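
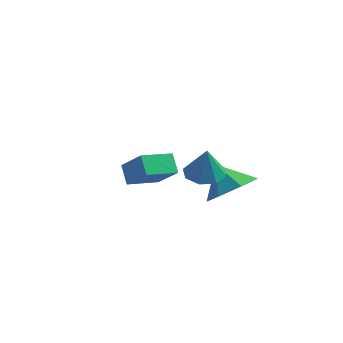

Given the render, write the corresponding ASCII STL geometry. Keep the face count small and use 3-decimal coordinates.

solid 
facet normal -0.097 0.096 -0.991
outer loop
vertex 3.915 -2.877 0.462
vertex 3.16 -2.931 0.531
vertex 3.661 -2.359 0.537
endloop
endfacet
facet normal 0.825 0.339 0.452
outer loop
vertex 3.915 -2.877 0.462
vertex 3.661 -2.359 0.537
vertex 3.28 -3.049 1.749
endloop
endfacet
facet normal -0.098 0.096 -0.990
outer loop
vertex 3.661 -2.359 0.537
vertex 3.16 -2.931 0.531
vertex 3.114 -2.176 0.609
endloop
endfacet
facet normal 0.330 0.772 0.543
outer loop
vertex 3.661 -2.359 0.537
vertex 3.114 -2.176 0.609
vertex 3.28 -3.049 1.749
endloop
endfacet
facet normal -0.097 0.096 -0.991
outer loop
vertex 3.114 -2.176 0.609
vertex 3.16 -2.931 0.531
vertex 2.593 -2.435 0.635
endloop
endfacet
facet normal -0.331 0.725 0.604
outer loop
vertex 3.114 -2.176 0.609
vertex 2.593 -2.435 0.635
vertex 3.28 -3.049 1.749
endloop
endfacet
facet normal -0.097 0.096 -0.991
outer loop
vertex 2.593 -2.435 0.635
vertex 3.16 -2.931 0.531
vertex 2.405 -2.985 0.6
endloop
endfacet
facet normal -0.769 0.225 0.598
outer loop
vertex 2.593 -2.435 0.635
vertex 2.405 -2.985 0.6
vertex 3.28 -3.049 1.749
endloop
endfacet
facet normal -0.097 0.096 -0.991
outer loop
vertex 2.405 -2.985 0.6
vertex 3.16 -2.931 0.531
vertex 2.659 -3.502 0.525
endloop
endfacet
facet normal -0.728 -0.435 0.530
outer loop
vertex 2.405 -2.985 0.6
vertex 2.659 -3.502 0.525
vertex 3.28 -3.049 1.749
endloop
endfacet
facet normal -0.098 0.096 -0.991
outer loop
vertex 2.659 -3.502 0.525
vertex 3.16 -2.931 0.531
vertex 3.207 -3.685 0.453
endloop
endfacet
facet normal -0.232 -0.868 0.439
outer loop
vertex 2.659 -3.502 0.525
vertex 3.207 -3.685 0.453
vertex 3.28 -3.049 1.749
endloop
endfacet
facet normal -0.098 0.096 -0.991
outer loop
vertex 3.207 -3.685 0.453
vertex 3.16 -2.931 0.531
vertex 3.727 -3.426 0.427
endloop
endfacet
facet normal 0.428 -0.821 0.379
outer loop
vertex 3.207 -3.685 0.453
vertex 3.727 -3.426 0.427
vertex 3.28 -3.049 1.749
endloop
endfacet
facet normal -0.097 0.097 -0.991
outer loop
vertex 3.727 -3.426 0.427
vertex 3.16 -2.931 0.531
vertex 3.915 -2.877 0.462
endloop
endfacet
facet normal 0.866 -0.321 0.384
outer loop
vertex 3.727 -3.426 0.427
vertex 3.915 -2.877 0.462
vertex 3.28 -3.049 1.749
endloop
endfacet
facet normal 0.618 -0.326 -0.716
outer loop
vertex 3.831 -0.653 -1.524
vertex 3.342 0.003 -2.244
vertex 4.197 0.215 -1.603
endloop
endfacet
facet normal 0.163 0.021 0.986
outer loop
vertex 3.831 -0.653 -1.524
vertex 4.197 0.215 -1.603
vertex 2.558 0.417 -1.336
endloop
endfacet
facet normal 0.618 -0.325 -0.716
outer loop
vertex 4.197 0.215 -1.603
vertex 3.342 0.003 -2.244
vertex 3.92 0.924 -2.164
endloop
endfacet
facet normal 0.199 0.655 0.729
outer loop
vertex 4.197 0.215 -1.603
vertex 3.92 0.924 -2.164
vertex 2.558 0.417 -1.336
endloop
endfacet
facet normal 0.619 -0.326 -0.715
outer loop
vertex 3.92 0.924 -2.164
vertex 3.342 0.003 -2.244
vertex 3.208 0.939 -2.787
endloop
endfacet
facet normal -0.200 0.947 0.251
outer loop
vertex 3.92 0.924 -2.164
vertex 3.208 0.939 -2.787
vertex 2.558 0.417 -1.336
endloop
endfacet
facet normal 0.618 -0.327 -0.715
outer loop
vertex 3.208 0.939 -2.787
vertex 3.342 0.003 -2.244
vertex 2.597 0.25 -3.0
endloop
endfacet
facet normal -0.732 0.676 -0.085
outer loop
vertex 3.208 0.939 -2.787
vertex 2.597 0.25 -3.0
vertex 2.558 0.417 -1.336
endloop
endfacet
facet normal 0.618 -0.326 -0.715
outer loop
vertex 2.597 0.25 -3.0
vertex 3.342 0.003 -2.244
vertex 2.547 -0.625 -2.645
endloop
endfacet
facet normal -0.999 0.046 -0.028
outer loop
vertex 2.597 0.25 -3.0
vertex 2.547 -0.625 -2.645
vertex 2.558 0.417 -1.336
endloop
endfacet
facet normal 0.618 -0.325 -0.716
outer loop
vertex 2.547 -0.625 -2.645
vertex 3.342 0.003 -2.244
vertex 3.096 -1.027 -1.988
endloop
endfacet
facet normal -0.798 -0.469 0.380
outer loop
vertex 2.547 -0.625 -2.645
vertex 3.096 -1.027 -1.988
vertex 2.558 0.417 -1.336
endloop
endfacet
facet normal 0.618 -0.325 -0.716
outer loop
vertex 3.096 -1.027 -1.988
vertex 3.342 0.003 -2.244
vertex 3.831 -0.653 -1.524
endloop
endfacet
facet normal -0.281 -0.480 0.831
outer loop
vertex 3.096 -1.027 -1.988
vertex 3.831 -0.653 -1.524
vertex 2.558 0.417 -1.336
endloop
endfacet
facet normal -0.438 0.606 0.664
outer loop
vertex -0.444 0.824 -1.725
vertex 0.442 1.86 -2.086
vertex -1.37 1.263 -2.737
endloop
endfacet
facet normal -0.628 -0.735 0.256
outer loop
vertex -0.962 0.7 -3.354
vertex -0.444 0.824 -1.725
vertex -1.37 1.263 -2.737
endloop
endfacet
facet normal -0.438 0.606 0.664
outer loop
vertex -1.37 1.263 -2.737
vertex 0.442 1.86 -2.086
vertex -0.484 2.299 -3.098
endloop
endfacet
facet normal -0.643 0.305 -0.703
outer loop
vertex -0.484 2.299 -3.098
vertex -0.962 0.7 -3.354
vertex -1.37 1.263 -2.737
endloop
endfacet
facet normal 0.643 -0.305 0.703
outer loop
vertex -0.444 0.824 -1.725
vertex 0.85 1.297 -2.703
vertex 0.442 1.86 -2.086
endloop
endfacet
facet normal -0.628 -0.735 0.256
outer loop
vertex -0.036 0.261 -2.342
vertex -0.444 0.824 -1.725
vertex -0.962 0.7 -3.354
endloop
endfacet
facet normal 0.643 -0.305 0.703
outer loop
vertex -0.036 0.261 -2.342
vertex 0.85 1.297 -2.703
vertex -0.444 0.824 -1.725
endloop
endfacet
facet normal 0.628 0.735 -0.256
outer loop
vertex 0.442 1.86 -2.086
vertex 0.85 1.297 -2.703
vertex -0.484 2.299 -3.098
endloop
endfacet
facet normal -0.643 0.305 -0.703
outer loop
vertex -0.076 1.736 -3.715
vertex -0.962 0.7 -3.354
vertex -0.484 2.299 -3.098
endloop
endfacet
facet normal 0.628 0.735 -0.256
outer loop
vertex -0.484 2.299 -3.098
vertex 0.85 1.297 -2.703
vertex -0.076 1.736 -3.715
endloop
endfacet
facet normal 0.438 -0.606 -0.664
outer loop
vertex -0.076 1.736 -3.715
vertex -0.036 0.261 -2.342
vertex -0.962 0.7 -3.354
endloop
endfacet
facet normal 0.438 -0.606 -0.664
outer loop
vertex 0.85 1.297 -2.703
vertex -0.036 0.261 -2.342
vertex -0.076 1.736 -3.715
endloop
endfacet

endsolid


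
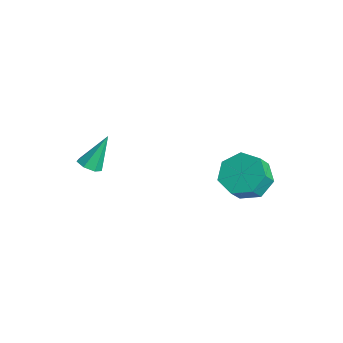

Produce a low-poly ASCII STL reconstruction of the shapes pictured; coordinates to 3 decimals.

solid 
facet normal -0.295 0.547 -0.784
outer loop
vertex 3.874 1.399 0.902
vertex 3.443 2.064 1.528
vertex 4.387 2.058 1.169
endloop
endfacet
facet normal 0.755 -0.368 -0.542
outer loop
vertex 3.874 1.399 0.902
vertex 4.387 2.058 1.169
vertex 4.169 0.852 1.685
endloop
endfacet
facet normal 0.756 -0.368 -0.541
outer loop
vertex 4.169 0.852 1.685
vertex 4.387 2.058 1.169
vertex 4.681 1.51 1.953
endloop
endfacet
facet normal 0.294 -0.548 0.783
outer loop
vertex 4.169 0.852 1.685
vertex 4.681 1.51 1.953
vertex 3.737 1.516 2.312
endloop
endfacet
facet normal -0.294 0.548 -0.783
outer loop
vertex 4.387 2.058 1.169
vertex 3.443 2.064 1.528
vertex 4.189 2.721 1.707
endloop
endfacet
facet normal 0.929 0.357 -0.099
outer loop
vertex 4.387 2.058 1.169
vertex 4.189 2.721 1.707
vertex 4.681 1.51 1.953
endloop
endfacet
facet normal 0.929 0.357 -0.099
outer loop
vertex 4.681 1.51 1.953
vertex 4.189 2.721 1.707
vertex 4.483 2.174 2.49
endloop
endfacet
facet normal 0.295 -0.546 0.784
outer loop
vertex 4.681 1.51 1.953
vertex 4.483 2.174 2.49
vertex 3.737 1.516 2.312
endloop
endfacet
facet normal -0.294 0.548 -0.783
outer loop
vertex 4.189 2.721 1.707
vertex 3.443 2.064 1.528
vertex 3.429 2.889 2.11
endloop
endfacet
facet normal 0.402 0.815 0.418
outer loop
vertex 4.189 2.721 1.707
vertex 3.429 2.889 2.11
vertex 4.483 2.174 2.49
endloop
endfacet
facet normal 0.402 0.815 0.418
outer loop
vertex 4.483 2.174 2.49
vertex 3.429 2.889 2.11
vertex 3.723 2.342 2.894
endloop
endfacet
facet normal 0.295 -0.547 0.783
outer loop
vertex 4.483 2.174 2.49
vertex 3.723 2.342 2.894
vertex 3.737 1.516 2.312
endloop
endfacet
facet normal -0.294 0.548 -0.783
outer loop
vertex 3.429 2.889 2.11
vertex 3.443 2.064 1.528
vertex 2.679 2.436 2.075
endloop
endfacet
facet normal -0.427 0.659 0.620
outer loop
vertex 3.429 2.889 2.11
vertex 2.679 2.436 2.075
vertex 3.723 2.342 2.894
endloop
endfacet
facet normal -0.428 0.657 0.620
outer loop
vertex 3.723 2.342 2.894
vertex 2.679 2.436 2.075
vertex 2.974 1.888 2.859
endloop
endfacet
facet normal 0.295 -0.547 0.783
outer loop
vertex 3.723 2.342 2.894
vertex 2.974 1.888 2.859
vertex 3.737 1.516 2.312
endloop
endfacet
facet normal -0.295 0.547 -0.784
outer loop
vertex 2.679 2.436 2.075
vertex 3.443 2.064 1.528
vertex 2.505 1.702 1.628
endloop
endfacet
facet normal -0.935 0.005 0.355
outer loop
vertex 2.679 2.436 2.075
vertex 2.505 1.702 1.628
vertex 2.974 1.888 2.859
endloop
endfacet
facet normal -0.935 0.007 0.355
outer loop
vertex 2.974 1.888 2.859
vertex 2.505 1.702 1.628
vertex 2.799 1.155 2.412
endloop
endfacet
facet normal 0.294 -0.548 0.783
outer loop
vertex 2.974 1.888 2.859
vertex 2.799 1.155 2.412
vertex 3.737 1.516 2.312
endloop
endfacet
facet normal -0.295 0.547 -0.783
outer loop
vertex 2.505 1.702 1.628
vertex 3.443 2.064 1.528
vertex 3.037 1.241 1.106
endloop
endfacet
facet normal -0.738 -0.651 -0.177
outer loop
vertex 2.505 1.702 1.628
vertex 3.037 1.241 1.106
vertex 2.799 1.155 2.412
endloop
endfacet
facet normal -0.738 -0.651 -0.177
outer loop
vertex 2.799 1.155 2.412
vertex 3.037 1.241 1.106
vertex 3.331 0.694 1.89
endloop
endfacet
facet normal 0.294 -0.547 0.783
outer loop
vertex 2.799 1.155 2.412
vertex 3.331 0.694 1.89
vertex 3.737 1.516 2.312
endloop
endfacet
facet normal -0.294 0.547 -0.784
outer loop
vertex 3.037 1.241 1.106
vertex 3.443 2.064 1.528
vertex 3.874 1.399 0.902
endloop
endfacet
facet normal 0.014 -0.818 -0.576
outer loop
vertex 3.037 1.241 1.106
vertex 3.874 1.399 0.902
vertex 3.331 0.694 1.89
endloop
endfacet
facet normal 0.013 -0.817 -0.576
outer loop
vertex 3.331 0.694 1.89
vertex 3.874 1.399 0.902
vertex 4.169 0.852 1.685
endloop
endfacet
facet normal 0.295 -0.548 0.783
outer loop
vertex 3.331 0.694 1.89
vertex 4.169 0.852 1.685
vertex 3.737 1.516 2.312
endloop
endfacet
facet normal 0.085 -0.549 -0.831
outer loop
vertex -1.006 -2.308 0.125
vertex -1.398 -2.682 0.332
vertex -1.486 -2.207 0.009
endloop
endfacet
facet normal 0.254 0.938 -0.237
outer loop
vertex -1.006 -2.308 0.125
vertex -1.486 -2.207 0.009
vertex -1.542 -1.758 1.728
endloop
endfacet
facet normal 0.084 -0.550 -0.831
outer loop
vertex -1.486 -2.207 0.009
vertex -1.398 -2.682 0.332
vertex -1.9 -2.464 0.137
endloop
endfacet
facet normal -0.563 0.795 -0.226
outer loop
vertex -1.486 -2.207 0.009
vertex -1.9 -2.464 0.137
vertex -1.542 -1.758 1.728
endloop
endfacet
facet normal 0.085 -0.549 -0.832
outer loop
vertex -1.9 -2.464 0.137
vertex -1.398 -2.682 0.332
vertex -1.936 -2.885 0.411
endloop
endfacet
facet normal -0.974 0.175 0.141
outer loop
vertex -1.9 -2.464 0.137
vertex -1.936 -2.885 0.411
vertex -1.542 -1.758 1.728
endloop
endfacet
facet normal 0.086 -0.550 -0.831
outer loop
vertex -1.936 -2.885 0.411
vertex -1.398 -2.682 0.332
vertex -1.567 -3.152 0.626
endloop
endfacet
facet normal -0.670 -0.453 0.588
outer loop
vertex -1.936 -2.885 0.411
vertex -1.567 -3.152 0.626
vertex -1.542 -1.758 1.728
endloop
endfacet
facet normal 0.085 -0.550 -0.831
outer loop
vertex -1.567 -3.152 0.626
vertex -1.398 -2.682 0.332
vertex -1.072 -3.065 0.619
endloop
endfacet
facet normal 0.119 -0.617 0.778
outer loop
vertex -1.567 -3.152 0.626
vertex -1.072 -3.065 0.619
vertex -1.542 -1.758 1.728
endloop
endfacet
facet normal 0.086 -0.550 -0.831
outer loop
vertex -1.072 -3.065 0.619
vertex -1.398 -2.682 0.332
vertex -0.822 -2.689 0.396
endloop
endfacet
facet normal 0.800 -0.195 0.568
outer loop
vertex -1.072 -3.065 0.619
vertex -0.822 -2.689 0.396
vertex -1.542 -1.758 1.728
endloop
endfacet
facet normal 0.086 -0.550 -0.831
outer loop
vertex -0.822 -2.689 0.396
vertex -1.398 -2.682 0.332
vertex -1.006 -2.308 0.125
endloop
endfacet
facet normal 0.859 0.498 0.117
outer loop
vertex -0.822 -2.689 0.396
vertex -1.006 -2.308 0.125
vertex -1.542 -1.758 1.728
endloop
endfacet

endsolid


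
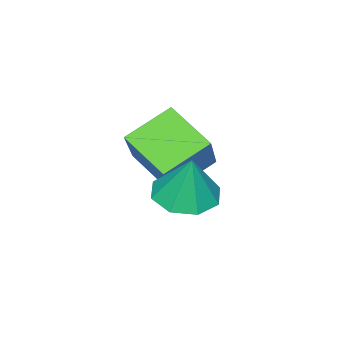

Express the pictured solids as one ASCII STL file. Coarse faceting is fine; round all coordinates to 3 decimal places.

solid 
facet normal -0.821 0.319 0.474
outer loop
vertex -0.918 0.675 1.687
vertex 0.151 1.373 3.068
vertex -0.835 1.905 1.002
endloop
endfacet
facet normal -0.569 -0.370 -0.734
outer loop
vertex 0.289 1.467 0.352
vertex -0.918 0.675 1.687
vertex -0.835 1.905 1.002
endloop
endfacet
facet normal -0.820 0.320 0.474
outer loop
vertex -0.835 1.905 1.002
vertex 0.151 1.373 3.068
vertex 0.234 2.602 2.382
endloop
endfacet
facet normal 0.059 0.872 -0.486
outer loop
vertex 0.234 2.602 2.382
vertex 0.289 1.467 0.352
vertex -0.835 1.905 1.002
endloop
endfacet
facet normal -0.059 -0.872 0.486
outer loop
vertex -0.918 0.675 1.687
vertex 1.275 0.935 2.418
vertex 0.151 1.373 3.068
endloop
endfacet
facet normal -0.568 -0.371 -0.734
outer loop
vertex 0.206 0.238 1.038
vertex -0.918 0.675 1.687
vertex 0.289 1.467 0.352
endloop
endfacet
facet normal -0.059 -0.872 0.486
outer loop
vertex 0.206 0.238 1.038
vertex 1.275 0.935 2.418
vertex -0.918 0.675 1.687
endloop
endfacet
facet normal 0.569 0.371 0.734
outer loop
vertex 0.151 1.373 3.068
vertex 1.275 0.935 2.418
vertex 0.234 2.602 2.382
endloop
endfacet
facet normal 0.058 0.872 -0.486
outer loop
vertex 1.358 2.165 1.733
vertex 0.289 1.467 0.352
vertex 0.234 2.602 2.382
endloop
endfacet
facet normal 0.568 0.371 0.735
outer loop
vertex 0.234 2.602 2.382
vertex 1.275 0.935 2.418
vertex 1.358 2.165 1.733
endloop
endfacet
facet normal 0.821 -0.320 -0.474
outer loop
vertex 1.358 2.165 1.733
vertex 0.206 0.238 1.038
vertex 0.289 1.467 0.352
endloop
endfacet
facet normal 0.820 -0.319 -0.474
outer loop
vertex 1.275 0.935 2.418
vertex 0.206 0.238 1.038
vertex 1.358 2.165 1.733
endloop
endfacet
facet normal -0.135 -0.245 -0.960
outer loop
vertex 2.264 3.896 1.605
vertex 1.882 3.24 1.826
vertex 1.669 3.984 1.666
endloop
endfacet
facet normal 0.166 0.956 0.242
outer loop
vertex 2.264 3.896 1.605
vertex 1.669 3.984 1.666
vertex 2.058 3.56 3.074
endloop
endfacet
facet normal -0.135 -0.245 -0.960
outer loop
vertex 1.669 3.984 1.666
vertex 1.882 3.24 1.826
vertex 1.199 3.636 1.821
endloop
endfacet
facet normal -0.470 0.801 0.371
outer loop
vertex 1.669 3.984 1.666
vertex 1.199 3.636 1.821
vertex 2.058 3.56 3.074
endloop
endfacet
facet normal -0.135 -0.246 -0.960
outer loop
vertex 1.199 3.636 1.821
vertex 1.882 3.24 1.826
vertex 1.129 3.057 1.979
endloop
endfacet
facet normal -0.792 0.248 0.558
outer loop
vertex 1.199 3.636 1.821
vertex 1.129 3.057 1.979
vertex 2.058 3.56 3.074
endloop
endfacet
facet normal -0.135 -0.245 -0.960
outer loop
vertex 1.129 3.057 1.979
vertex 1.882 3.24 1.826
vertex 1.501 2.585 2.047
endloop
endfacet
facet normal -0.611 -0.382 0.694
outer loop
vertex 1.129 3.057 1.979
vertex 1.501 2.585 2.047
vertex 2.058 3.56 3.074
endloop
endfacet
facet normal -0.135 -0.246 -0.960
outer loop
vertex 1.501 2.585 2.047
vertex 1.882 3.24 1.826
vertex 2.096 2.497 1.986
endloop
endfacet
facet normal -0.034 -0.715 0.698
outer loop
vertex 1.501 2.585 2.047
vertex 2.096 2.497 1.986
vertex 2.058 3.56 3.074
endloop
endfacet
facet normal -0.135 -0.246 -0.960
outer loop
vertex 2.096 2.497 1.986
vertex 1.882 3.24 1.826
vertex 2.566 2.844 1.831
endloop
endfacet
facet normal 0.602 -0.561 0.569
outer loop
vertex 2.096 2.497 1.986
vertex 2.566 2.844 1.831
vertex 2.058 3.56 3.074
endloop
endfacet
facet normal -0.135 -0.245 -0.960
outer loop
vertex 2.566 2.844 1.831
vertex 1.882 3.24 1.826
vertex 2.635 3.424 1.673
endloop
endfacet
facet normal 0.924 -0.006 0.381
outer loop
vertex 2.566 2.844 1.831
vertex 2.635 3.424 1.673
vertex 2.058 3.56 3.074
endloop
endfacet
facet normal -0.135 -0.245 -0.960
outer loop
vertex 2.635 3.424 1.673
vertex 1.882 3.24 1.826
vertex 2.264 3.896 1.605
endloop
endfacet
facet normal 0.744 0.621 0.246
outer loop
vertex 2.635 3.424 1.673
vertex 2.264 3.896 1.605
vertex 2.058 3.56 3.074
endloop
endfacet

endsolid


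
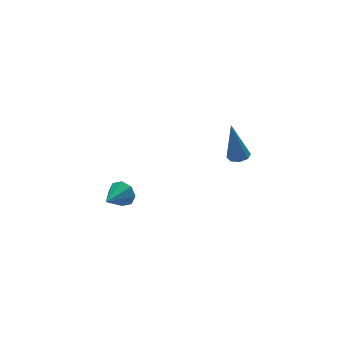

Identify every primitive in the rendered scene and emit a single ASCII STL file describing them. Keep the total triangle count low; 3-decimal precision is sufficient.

solid 
facet normal 0.116 -0.160 -0.980
outer loop
vertex 3.377 -1.471 -0.118
vertex 2.857 -1.235 -0.218
vertex 3.4 -1.033 -0.187
endloop
endfacet
facet normal 0.935 0.007 0.354
outer loop
vertex 3.377 -1.471 -0.118
vertex 3.4 -1.033 -0.187
vertex 2.603 -0.885 1.918
endloop
endfacet
facet normal 0.115 -0.160 -0.980
outer loop
vertex 3.4 -1.033 -0.187
vertex 2.857 -1.235 -0.218
vertex 3.104 -0.713 -0.274
endloop
endfacet
facet normal 0.688 0.694 0.212
outer loop
vertex 3.4 -1.033 -0.187
vertex 3.104 -0.713 -0.274
vertex 2.603 -0.885 1.918
endloop
endfacet
facet normal 0.117 -0.161 -0.980
outer loop
vertex 3.104 -0.713 -0.274
vertex 2.857 -1.235 -0.218
vertex 2.664 -0.699 -0.329
endloop
endfacet
facet normal 0.021 0.996 0.083
outer loop
vertex 3.104 -0.713 -0.274
vertex 2.664 -0.699 -0.329
vertex 2.603 -0.885 1.918
endloop
endfacet
facet normal 0.117 -0.161 -0.980
outer loop
vertex 2.664 -0.699 -0.329
vertex 2.857 -1.235 -0.218
vertex 2.337 -0.999 -0.319
endloop
endfacet
facet normal -0.675 0.737 0.043
outer loop
vertex 2.664 -0.699 -0.329
vertex 2.337 -0.999 -0.319
vertex 2.603 -0.885 1.918
endloop
endfacet
facet normal 0.117 -0.161 -0.980
outer loop
vertex 2.337 -0.999 -0.319
vertex 2.857 -1.235 -0.218
vertex 2.314 -1.437 -0.25
endloop
endfacet
facet normal -0.991 0.070 0.114
outer loop
vertex 2.337 -0.999 -0.319
vertex 2.314 -1.437 -0.25
vertex 2.603 -0.885 1.918
endloop
endfacet
facet normal 0.118 -0.161 -0.980
outer loop
vertex 2.314 -1.437 -0.25
vertex 2.857 -1.235 -0.218
vertex 2.609 -1.756 -0.162
endloop
endfacet
facet normal -0.744 -0.617 0.256
outer loop
vertex 2.314 -1.437 -0.25
vertex 2.609 -1.756 -0.162
vertex 2.603 -0.885 1.918
endloop
endfacet
facet normal 0.115 -0.160 -0.980
outer loop
vertex 2.609 -1.756 -0.162
vertex 2.857 -1.235 -0.218
vertex 3.05 -1.77 -0.108
endloop
endfacet
facet normal -0.076 -0.920 0.385
outer loop
vertex 2.609 -1.756 -0.162
vertex 3.05 -1.77 -0.108
vertex 2.603 -0.885 1.918
endloop
endfacet
facet normal 0.116 -0.160 -0.980
outer loop
vertex 3.05 -1.77 -0.108
vertex 2.857 -1.235 -0.218
vertex 3.377 -1.471 -0.118
endloop
endfacet
facet normal 0.618 -0.661 0.425
outer loop
vertex 3.05 -1.77 -0.108
vertex 3.377 -1.471 -0.118
vertex 2.603 -0.885 1.918
endloop
endfacet
facet normal 0.811 0.487 -0.323
outer loop
vertex -2.906 -1.481 0.085
vertex -3.276 -1.242 -0.484
vertex -3.156 -1.0 0.183
endloop
endfacet
facet normal -0.018 -0.209 0.978
outer loop
vertex -2.906 -1.481 0.085
vertex -3.156 -1.0 0.183
vertex -4.404 -1.918 -0.036
endloop
endfacet
facet normal 0.812 0.486 -0.323
outer loop
vertex -3.156 -1.0 0.183
vertex -3.276 -1.242 -0.484
vertex -3.476 -0.66 -0.11
endloop
endfacet
facet normal -0.404 0.348 0.846
outer loop
vertex -3.156 -1.0 0.183
vertex -3.476 -0.66 -0.11
vertex -4.404 -1.918 -0.036
endloop
endfacet
facet normal 0.812 0.486 -0.323
outer loop
vertex -3.476 -0.66 -0.11
vertex -3.276 -1.242 -0.484
vertex -3.679 -0.661 -0.622
endloop
endfacet
facet normal -0.759 0.578 0.300
outer loop
vertex -3.476 -0.66 -0.11
vertex -3.679 -0.661 -0.622
vertex -4.404 -1.918 -0.036
endloop
endfacet
facet normal 0.812 0.487 -0.322
outer loop
vertex -3.679 -0.661 -0.622
vertex -3.276 -1.242 -0.484
vertex -3.646 -1.002 -1.054
endloop
endfacet
facet normal -0.875 0.346 -0.340
outer loop
vertex -3.679 -0.661 -0.622
vertex -3.646 -1.002 -1.054
vertex -4.404 -1.918 -0.036
endloop
endfacet
facet normal 0.812 0.487 -0.322
outer loop
vertex -3.646 -1.002 -1.054
vertex -3.276 -1.242 -0.484
vertex -3.396 -1.484 -1.152
endloop
endfacet
facet normal -0.683 -0.212 -0.699
outer loop
vertex -3.646 -1.002 -1.054
vertex -3.396 -1.484 -1.152
vertex -4.404 -1.918 -0.036
endloop
endfacet
facet normal 0.811 0.487 -0.322
outer loop
vertex -3.396 -1.484 -1.152
vertex -3.276 -1.242 -0.484
vertex -3.076 -1.823 -0.859
endloop
endfacet
facet normal -0.296 -0.769 -0.566
outer loop
vertex -3.396 -1.484 -1.152
vertex -3.076 -1.823 -0.859
vertex -4.404 -1.918 -0.036
endloop
endfacet
facet normal 0.811 0.488 -0.323
outer loop
vertex -3.076 -1.823 -0.859
vertex -3.276 -1.242 -0.484
vertex -2.873 -1.822 -0.347
endloop
endfacet
facet normal 0.058 -0.998 -0.021
outer loop
vertex -3.076 -1.823 -0.859
vertex -2.873 -1.822 -0.347
vertex -4.404 -1.918 -0.036
endloop
endfacet
facet normal 0.811 0.487 -0.323
outer loop
vertex -2.873 -1.822 -0.347
vertex -3.276 -1.242 -0.484
vertex -2.906 -1.481 0.085
endloop
endfacet
facet normal 0.174 -0.767 0.618
outer loop
vertex -2.873 -1.822 -0.347
vertex -2.906 -1.481 0.085
vertex -4.404 -1.918 -0.036
endloop
endfacet

endsolid


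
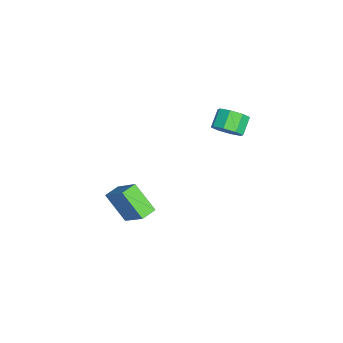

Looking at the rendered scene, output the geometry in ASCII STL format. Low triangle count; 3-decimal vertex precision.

solid 
facet normal -0.404 -0.556 0.726
outer loop
vertex -0.904 -3.225 -2.637
vertex -1.491 -2.674 -2.542
vertex -1.917 -4.091 -3.863
endloop
endfacet
facet normal 0.724 -0.680 -0.117
outer loop
vertex -1.229 -3.146 -5.098
vertex -0.904 -3.225 -2.637
vertex -1.917 -4.091 -3.863
endloop
endfacet
facet normal -0.405 -0.556 0.726
outer loop
vertex -1.917 -4.091 -3.863
vertex -1.491 -2.674 -2.542
vertex -2.503 -3.54 -3.768
endloop
endfacet
facet normal -0.559 -0.478 -0.677
outer loop
vertex -2.503 -3.54 -3.768
vertex -1.229 -3.146 -5.098
vertex -1.917 -4.091 -3.863
endloop
endfacet
facet normal 0.559 0.478 0.677
outer loop
vertex -0.904 -3.225 -2.637
vertex -0.803 -1.729 -3.777
vertex -1.491 -2.674 -2.542
endloop
endfacet
facet normal 0.724 -0.680 -0.117
outer loop
vertex -0.217 -2.28 -3.872
vertex -0.904 -3.225 -2.637
vertex -1.229 -3.146 -5.098
endloop
endfacet
facet normal 0.559 0.478 0.677
outer loop
vertex -0.217 -2.28 -3.872
vertex -0.803 -1.729 -3.777
vertex -0.904 -3.225 -2.637
endloop
endfacet
facet normal -0.724 0.680 0.117
outer loop
vertex -1.491 -2.674 -2.542
vertex -0.803 -1.729 -3.777
vertex -2.503 -3.54 -3.768
endloop
endfacet
facet normal -0.559 -0.479 -0.677
outer loop
vertex -1.816 -2.595 -5.003
vertex -1.229 -3.146 -5.098
vertex -2.503 -3.54 -3.768
endloop
endfacet
facet normal -0.724 0.680 0.118
outer loop
vertex -2.503 -3.54 -3.768
vertex -0.803 -1.729 -3.777
vertex -1.816 -2.595 -5.003
endloop
endfacet
facet normal 0.404 0.556 -0.726
outer loop
vertex -1.816 -2.595 -5.003
vertex -0.217 -2.28 -3.872
vertex -1.229 -3.146 -5.098
endloop
endfacet
facet normal 0.404 0.555 -0.727
outer loop
vertex -0.803 -1.729 -3.777
vertex -0.217 -2.28 -3.872
vertex -1.816 -2.595 -5.003
endloop
endfacet
facet normal 0.737 -0.284 -0.613
outer loop
vertex -1.243 1.856 1.693
vertex -1.748 1.457 1.27
vertex -1.479 2.178 1.26
endloop
endfacet
facet normal 0.544 0.788 0.289
outer loop
vertex -1.243 1.856 1.693
vertex -1.479 2.178 1.26
vertex -1.987 2.142 2.313
endloop
endfacet
facet normal 0.544 0.788 0.289
outer loop
vertex -1.987 2.142 2.313
vertex -1.479 2.178 1.26
vertex -2.223 2.464 1.88
endloop
endfacet
facet normal -0.737 0.284 0.613
outer loop
vertex -1.987 2.142 2.313
vertex -2.223 2.464 1.88
vertex -2.492 1.743 1.89
endloop
endfacet
facet normal 0.737 -0.283 -0.614
outer loop
vertex -1.479 2.178 1.26
vertex -1.748 1.457 1.27
vertex -1.873 2.079 0.833
endloop
endfacet
facet normal 0.102 0.944 -0.313
outer loop
vertex -1.479 2.178 1.26
vertex -1.873 2.079 0.833
vertex -2.223 2.464 1.88
endloop
endfacet
facet normal 0.102 0.944 -0.313
outer loop
vertex -2.223 2.464 1.88
vertex -1.873 2.079 0.833
vertex -2.617 2.365 1.453
endloop
endfacet
facet normal -0.737 0.283 0.614
outer loop
vertex -2.223 2.464 1.88
vertex -2.617 2.365 1.453
vertex -2.492 1.743 1.89
endloop
endfacet
facet normal 0.737 -0.283 -0.614
outer loop
vertex -1.873 2.079 0.833
vertex -1.748 1.457 1.27
vertex -2.194 1.615 0.662
endloop
endfacet
facet normal -0.401 0.548 -0.734
outer loop
vertex -1.873 2.079 0.833
vertex -2.194 1.615 0.662
vertex -2.617 2.365 1.453
endloop
endfacet
facet normal -0.401 0.548 -0.734
outer loop
vertex -2.617 2.365 1.453
vertex -2.194 1.615 0.662
vertex -2.938 1.901 1.282
endloop
endfacet
facet normal -0.737 0.283 0.614
outer loop
vertex -2.617 2.365 1.453
vertex -2.938 1.901 1.282
vertex -2.492 1.743 1.89
endloop
endfacet
facet normal 0.737 -0.282 -0.614
outer loop
vertex -2.194 1.615 0.662
vertex -1.748 1.457 1.27
vertex -2.253 1.058 0.847
endloop
endfacet
facet normal -0.669 -0.170 -0.724
outer loop
vertex -2.194 1.615 0.662
vertex -2.253 1.058 0.847
vertex -2.938 1.901 1.282
endloop
endfacet
facet normal -0.669 -0.170 -0.724
outer loop
vertex -2.938 1.901 1.282
vertex -2.253 1.058 0.847
vertex -2.997 1.344 1.467
endloop
endfacet
facet normal -0.737 0.282 0.614
outer loop
vertex -2.938 1.901 1.282
vertex -2.997 1.344 1.467
vertex -2.492 1.743 1.89
endloop
endfacet
facet normal 0.737 -0.284 -0.613
outer loop
vertex -2.253 1.058 0.847
vertex -1.748 1.457 1.27
vertex -2.017 0.736 1.28
endloop
endfacet
facet normal -0.544 -0.788 -0.289
outer loop
vertex -2.253 1.058 0.847
vertex -2.017 0.736 1.28
vertex -2.997 1.344 1.467
endloop
endfacet
facet normal -0.544 -0.788 -0.289
outer loop
vertex -2.997 1.344 1.467
vertex -2.017 0.736 1.28
vertex -2.761 1.022 1.9
endloop
endfacet
facet normal -0.737 0.284 0.613
outer loop
vertex -2.997 1.344 1.467
vertex -2.761 1.022 1.9
vertex -2.492 1.743 1.89
endloop
endfacet
facet normal 0.737 -0.283 -0.614
outer loop
vertex -2.017 0.736 1.28
vertex -1.748 1.457 1.27
vertex -1.623 0.835 1.707
endloop
endfacet
facet normal -0.102 -0.944 0.313
outer loop
vertex -2.017 0.736 1.28
vertex -1.623 0.835 1.707
vertex -2.761 1.022 1.9
endloop
endfacet
facet normal -0.102 -0.944 0.313
outer loop
vertex -2.761 1.022 1.9
vertex -1.623 0.835 1.707
vertex -2.367 1.121 2.327
endloop
endfacet
facet normal -0.737 0.283 0.614
outer loop
vertex -2.761 1.022 1.9
vertex -2.367 1.121 2.327
vertex -2.492 1.743 1.89
endloop
endfacet
facet normal 0.737 -0.283 -0.614
outer loop
vertex -1.623 0.835 1.707
vertex -1.748 1.457 1.27
vertex -1.302 1.299 1.878
endloop
endfacet
facet normal 0.401 -0.548 0.734
outer loop
vertex -1.623 0.835 1.707
vertex -1.302 1.299 1.878
vertex -2.367 1.121 2.327
endloop
endfacet
facet normal 0.401 -0.548 0.734
outer loop
vertex -2.367 1.121 2.327
vertex -1.302 1.299 1.878
vertex -2.046 1.585 2.498
endloop
endfacet
facet normal -0.737 0.283 0.614
outer loop
vertex -2.367 1.121 2.327
vertex -2.046 1.585 2.498
vertex -2.492 1.743 1.89
endloop
endfacet
facet normal 0.737 -0.282 -0.614
outer loop
vertex -1.302 1.299 1.878
vertex -1.748 1.457 1.27
vertex -1.243 1.856 1.693
endloop
endfacet
facet normal 0.669 0.170 0.724
outer loop
vertex -1.302 1.299 1.878
vertex -1.243 1.856 1.693
vertex -2.046 1.585 2.498
endloop
endfacet
facet normal 0.669 0.170 0.724
outer loop
vertex -2.046 1.585 2.498
vertex -1.243 1.856 1.693
vertex -1.987 2.142 2.313
endloop
endfacet
facet normal -0.737 0.282 0.614
outer loop
vertex -2.046 1.585 2.498
vertex -1.987 2.142 2.313
vertex -2.492 1.743 1.89
endloop
endfacet

endsolid


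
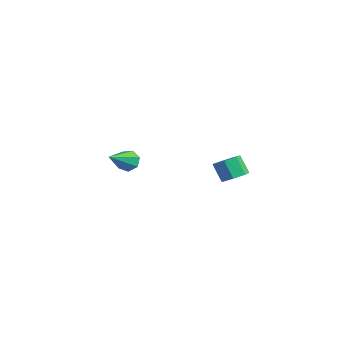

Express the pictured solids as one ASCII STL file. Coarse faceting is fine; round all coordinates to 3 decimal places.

solid 
facet normal 0.573 0.048 -0.818
outer loop
vertex 0.513 3.105 -3.019
vertex -0.03 3.642 -3.368
vertex 0.639 3.811 -2.889
endloop
endfacet
facet normal 0.801 -0.244 0.546
outer loop
vertex 0.513 3.105 -3.019
vertex 0.639 3.811 -2.889
vertex -0.226 3.041 -1.964
endloop
endfacet
facet normal 0.801 -0.243 0.547
outer loop
vertex -0.226 3.041 -1.964
vertex 0.639 3.811 -2.889
vertex -0.101 3.747 -1.833
endloop
endfacet
facet normal -0.573 -0.050 0.818
outer loop
vertex -0.226 3.041 -1.964
vertex -0.101 3.747 -1.833
vertex -0.77 3.578 -2.312
endloop
endfacet
facet normal 0.573 0.050 -0.818
outer loop
vertex 0.639 3.811 -2.889
vertex -0.03 3.642 -3.368
vertex 0.26 4.39 -3.119
endloop
endfacet
facet normal 0.634 0.606 0.481
outer loop
vertex 0.639 3.811 -2.889
vertex 0.26 4.39 -3.119
vertex -0.101 3.747 -1.833
endloop
endfacet
facet normal 0.634 0.606 0.481
outer loop
vertex -0.101 3.747 -1.833
vertex 0.26 4.39 -3.119
vertex -0.479 4.326 -2.064
endloop
endfacet
facet normal -0.573 -0.048 0.818
outer loop
vertex -0.101 3.747 -1.833
vertex -0.479 4.326 -2.064
vertex -0.77 3.578 -2.312
endloop
endfacet
facet normal 0.574 0.050 -0.818
outer loop
vertex 0.26 4.39 -3.119
vertex -0.03 3.642 -3.368
vertex -0.337 4.405 -3.537
endloop
endfacet
facet normal -0.012 0.999 0.052
outer loop
vertex 0.26 4.39 -3.119
vertex -0.337 4.405 -3.537
vertex -0.479 4.326 -2.064
endloop
endfacet
facet normal -0.010 0.999 0.053
outer loop
vertex -0.479 4.326 -2.064
vertex -0.337 4.405 -3.537
vertex -1.076 4.342 -2.481
endloop
endfacet
facet normal -0.573 -0.048 0.818
outer loop
vertex -0.479 4.326 -2.064
vertex -1.076 4.342 -2.481
vertex -0.77 3.578 -2.312
endloop
endfacet
facet normal 0.573 0.049 -0.818
outer loop
vertex -0.337 4.405 -3.537
vertex -0.03 3.642 -3.368
vertex -0.703 3.846 -3.827
endloop
endfacet
facet normal -0.647 0.639 -0.415
outer loop
vertex -0.337 4.405 -3.537
vertex -0.703 3.846 -3.827
vertex -1.076 4.342 -2.481
endloop
endfacet
facet normal -0.647 0.640 -0.415
outer loop
vertex -1.076 4.342 -2.481
vertex -0.703 3.846 -3.827
vertex -1.443 3.782 -2.772
endloop
endfacet
facet normal -0.574 -0.049 0.818
outer loop
vertex -1.076 4.342 -2.481
vertex -1.443 3.782 -2.772
vertex -0.77 3.578 -2.312
endloop
endfacet
facet normal 0.573 0.048 -0.818
outer loop
vertex -0.703 3.846 -3.827
vertex -0.03 3.642 -3.368
vertex -0.563 3.133 -3.771
endloop
endfacet
facet normal -0.796 -0.201 -0.571
outer loop
vertex -0.703 3.846 -3.827
vertex -0.563 3.133 -3.771
vertex -1.443 3.782 -2.772
endloop
endfacet
facet normal -0.796 -0.202 -0.570
outer loop
vertex -1.443 3.782 -2.772
vertex -0.563 3.133 -3.771
vertex -1.302 3.069 -2.716
endloop
endfacet
facet normal -0.574 -0.049 0.818
outer loop
vertex -1.443 3.782 -2.772
vertex -1.302 3.069 -2.716
vertex -0.77 3.578 -2.312
endloop
endfacet
facet normal 0.572 0.049 -0.819
outer loop
vertex -0.563 3.133 -3.771
vertex -0.03 3.642 -3.368
vertex -0.021 2.803 -3.412
endloop
endfacet
facet normal -0.346 -0.890 -0.296
outer loop
vertex -0.563 3.133 -3.771
vertex -0.021 2.803 -3.412
vertex -1.302 3.069 -2.716
endloop
endfacet
facet normal -0.346 -0.890 -0.296
outer loop
vertex -1.302 3.069 -2.716
vertex -0.021 2.803 -3.412
vertex -0.761 2.739 -2.356
endloop
endfacet
facet normal -0.574 -0.049 0.817
outer loop
vertex -1.302 3.069 -2.716
vertex -0.761 2.739 -2.356
vertex -0.77 3.578 -2.312
endloop
endfacet
facet normal 0.574 0.049 -0.817
outer loop
vertex -0.021 2.803 -3.412
vertex -0.03 3.642 -3.368
vertex 0.513 3.105 -3.019
endloop
endfacet
facet normal 0.366 -0.909 0.201
outer loop
vertex -0.021 2.803 -3.412
vertex 0.513 3.105 -3.019
vertex -0.761 2.739 -2.356
endloop
endfacet
facet normal 0.366 -0.909 0.201
outer loop
vertex -0.761 2.739 -2.356
vertex 0.513 3.105 -3.019
vertex -0.226 3.041 -1.964
endloop
endfacet
facet normal -0.572 -0.049 0.819
outer loop
vertex -0.761 2.739 -2.356
vertex -0.226 3.041 -1.964
vertex -0.77 3.578 -2.312
endloop
endfacet
facet normal -0.317 0.780 -0.540
outer loop
vertex -0.344 -2.435 0.045
vertex -0.816 -2.853 -0.282
vertex -0.897 -2.474 0.313
endloop
endfacet
facet normal 0.384 0.371 0.846
outer loop
vertex -0.344 -2.435 0.045
vertex -0.897 -2.474 0.313
vertex -0.144 -4.507 0.862
endloop
endfacet
facet normal -0.317 0.780 -0.540
outer loop
vertex -0.897 -2.474 0.313
vertex -0.816 -2.853 -0.282
vertex -1.389 -2.798 0.134
endloop
endfacet
facet normal -0.397 0.099 0.912
outer loop
vertex -0.897 -2.474 0.313
vertex -1.389 -2.798 0.134
vertex -0.144 -4.507 0.862
endloop
endfacet
facet normal -0.317 0.780 -0.540
outer loop
vertex -1.389 -2.798 0.134
vertex -0.816 -2.853 -0.282
vertex -1.45 -3.164 -0.359
endloop
endfacet
facet normal -0.812 -0.417 0.410
outer loop
vertex -1.389 -2.798 0.134
vertex -1.45 -3.164 -0.359
vertex -0.144 -4.507 0.862
endloop
endfacet
facet normal -0.317 0.780 -0.540
outer loop
vertex -1.45 -3.164 -0.359
vertex -0.816 -2.853 -0.282
vertex -1.033 -3.295 -0.793
endloop
endfacet
facet normal -0.545 -0.789 -0.285
outer loop
vertex -1.45 -3.164 -0.359
vertex -1.033 -3.295 -0.793
vertex -0.144 -4.507 0.862
endloop
endfacet
facet normal -0.318 0.780 -0.539
outer loop
vertex -1.033 -3.295 -0.793
vertex -0.816 -2.853 -0.282
vertex -0.453 -3.093 -0.843
endloop
endfacet
facet normal 0.201 -0.736 -0.647
outer loop
vertex -1.033 -3.295 -0.793
vertex -0.453 -3.093 -0.843
vertex -0.144 -4.507 0.862
endloop
endfacet
facet normal -0.317 0.781 -0.539
outer loop
vertex -0.453 -3.093 -0.843
vertex -0.816 -2.853 -0.282
vertex -0.146 -2.711 -0.47
endloop
endfacet
facet normal 0.864 -0.299 -0.405
outer loop
vertex -0.453 -3.093 -0.843
vertex -0.146 -2.711 -0.47
vertex -0.144 -4.507 0.862
endloop
endfacet
facet normal -0.317 0.780 -0.540
outer loop
vertex -0.146 -2.711 -0.47
vertex -0.816 -2.853 -0.282
vertex -0.344 -2.435 0.045
endloop
endfacet
facet normal 0.946 0.194 0.260
outer loop
vertex -0.146 -2.711 -0.47
vertex -0.344 -2.435 0.045
vertex -0.144 -4.507 0.862
endloop
endfacet

endsolid


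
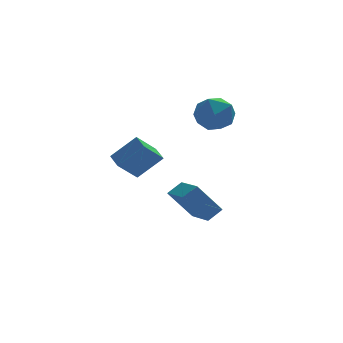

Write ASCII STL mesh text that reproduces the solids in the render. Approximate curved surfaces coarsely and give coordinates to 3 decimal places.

solid 
facet normal -0.681 -0.290 0.672
outer loop
vertex -1.328 -4.506 3.912
vertex -1.476 -3.552 4.173
vertex -2.525 -4.375 2.755
endloop
endfacet
facet normal 0.149 -0.954 -0.262
outer loop
vertex -1.524 -3.948 1.767
vertex -1.328 -4.506 3.912
vertex -2.525 -4.375 2.755
endloop
endfacet
facet normal -0.681 -0.290 0.672
outer loop
vertex -2.525 -4.375 2.755
vertex -1.476 -3.552 4.173
vertex -2.674 -3.421 3.016
endloop
endfacet
facet normal -0.717 0.078 -0.693
outer loop
vertex -2.674 -3.421 3.016
vertex -1.524 -3.948 1.767
vertex -2.525 -4.375 2.755
endloop
endfacet
facet normal 0.717 -0.078 0.693
outer loop
vertex -1.328 -4.506 3.912
vertex -0.475 -3.125 3.185
vertex -1.476 -3.552 4.173
endloop
endfacet
facet normal 0.148 -0.954 -0.262
outer loop
vertex -0.326 -4.079 2.924
vertex -1.328 -4.506 3.912
vertex -1.524 -3.948 1.767
endloop
endfacet
facet normal 0.717 -0.078 0.693
outer loop
vertex -0.326 -4.079 2.924
vertex -0.475 -3.125 3.185
vertex -1.328 -4.506 3.912
endloop
endfacet
facet normal -0.148 0.954 0.262
outer loop
vertex -1.476 -3.552 4.173
vertex -0.475 -3.125 3.185
vertex -2.674 -3.421 3.016
endloop
endfacet
facet normal -0.717 0.078 -0.693
outer loop
vertex -1.672 -2.994 2.028
vertex -1.524 -3.948 1.767
vertex -2.674 -3.421 3.016
endloop
endfacet
facet normal -0.148 0.954 0.262
outer loop
vertex -2.674 -3.421 3.016
vertex -0.475 -3.125 3.185
vertex -1.672 -2.994 2.028
endloop
endfacet
facet normal 0.681 0.290 -0.672
outer loop
vertex -1.672 -2.994 2.028
vertex -0.326 -4.079 2.924
vertex -1.524 -3.948 1.767
endloop
endfacet
facet normal 0.681 0.290 -0.672
outer loop
vertex -0.475 -3.125 3.185
vertex -0.326 -4.079 2.924
vertex -1.672 -2.994 2.028
endloop
endfacet
facet normal 0.028 0.936 0.350
outer loop
vertex 3.99 3.559 2.945
vertex 3.058 3.303 3.706
vertex 4.219 3.13 4.075
endloop
endfacet
facet normal 0.675 0.724 0.138
outer loop
vertex 3.99 3.559 2.945
vertex 4.219 3.13 4.075
vertex 4.865 2.711 3.115
endloop
endfacet
facet normal 0.634 0.543 -0.551
outer loop
vertex 3.99 3.559 2.945
vertex 4.865 2.711 3.115
vertex 4.103 2.624 2.153
endloop
endfacet
facet normal -0.039 0.643 -0.765
outer loop
vertex 3.99 3.559 2.945
vertex 4.103 2.624 2.153
vertex 2.986 2.99 2.518
endloop
endfacet
facet normal -0.414 0.886 -0.208
outer loop
vertex 3.99 3.559 2.945
vertex 2.986 2.99 2.518
vertex 3.058 3.303 3.706
endloop
endfacet
facet normal 0.849 0.141 0.510
outer loop
vertex 4.865 2.711 3.115
vertex 4.219 3.13 4.075
vertex 4.474 1.93 3.982
endloop
endfacet
facet normal -0.199 0.484 0.852
outer loop
vertex 4.219 3.13 4.075
vertex 3.058 3.303 3.706
vertex 3.357 2.296 4.347
endloop
endfacet
facet normal -0.914 0.402 -0.050
outer loop
vertex 3.058 3.303 3.706
vertex 2.986 2.99 2.518
vertex 2.595 2.209 3.385
endloop
endfacet
facet normal -0.308 0.008 -0.951
outer loop
vertex 2.986 2.99 2.518
vertex 4.103 2.624 2.153
vertex 3.241 1.79 2.425
endloop
endfacet
facet normal 0.781 -0.153 -0.605
outer loop
vertex 4.103 2.624 2.153
vertex 4.865 2.711 3.115
vertex 4.402 1.617 2.794
endloop
endfacet
facet normal 0.039 -0.643 0.765
outer loop
vertex 3.47 1.361 3.555
vertex 4.474 1.93 3.982
vertex 3.357 2.296 4.347
endloop
endfacet
facet normal -0.634 -0.543 0.551
outer loop
vertex 3.47 1.361 3.555
vertex 3.357 2.296 4.347
vertex 2.595 2.209 3.385
endloop
endfacet
facet normal -0.675 -0.724 -0.138
outer loop
vertex 3.47 1.361 3.555
vertex 2.595 2.209 3.385
vertex 3.241 1.79 2.425
endloop
endfacet
facet normal -0.028 -0.936 -0.350
outer loop
vertex 3.47 1.361 3.555
vertex 3.241 1.79 2.425
vertex 4.402 1.617 2.794
endloop
endfacet
facet normal 0.414 -0.886 0.208
outer loop
vertex 3.47 1.361 3.555
vertex 4.402 1.617 2.794
vertex 4.474 1.93 3.982
endloop
endfacet
facet normal 0.308 -0.008 0.951
outer loop
vertex 3.357 2.296 4.347
vertex 4.474 1.93 3.982
vertex 4.219 3.13 4.075
endloop
endfacet
facet normal -0.781 0.153 0.605
outer loop
vertex 2.595 2.209 3.385
vertex 3.357 2.296 4.347
vertex 3.058 3.303 3.706
endloop
endfacet
facet normal -0.849 -0.141 -0.510
outer loop
vertex 3.241 1.79 2.425
vertex 2.595 2.209 3.385
vertex 2.986 2.99 2.518
endloop
endfacet
facet normal 0.199 -0.484 -0.852
outer loop
vertex 4.402 1.617 2.794
vertex 3.241 1.79 2.425
vertex 4.103 2.624 2.153
endloop
endfacet
facet normal 0.914 -0.402 0.050
outer loop
vertex 4.474 1.93 3.982
vertex 4.402 1.617 2.794
vertex 4.865 2.711 3.115
endloop
endfacet
facet normal -0.778 -0.266 -0.569
outer loop
vertex 1.05 -2.042 -0.506
vertex 0.724 -0.196 -0.923
vertex 2.265 -2.187 -2.101
endloop
endfacet
facet normal 0.170 -0.961 0.217
outer loop
vertex 3.036 -1.924 -1.537
vertex 1.05 -2.042 -0.506
vertex 2.265 -2.187 -2.101
endloop
endfacet
facet normal -0.778 -0.266 -0.569
outer loop
vertex 2.265 -2.187 -2.101
vertex 0.724 -0.196 -0.923
vertex 1.939 -0.341 -2.517
endloop
endfacet
facet normal 0.605 -0.072 -0.793
outer loop
vertex 1.939 -0.341 -2.517
vertex 3.036 -1.924 -1.537
vertex 2.265 -2.187 -2.101
endloop
endfacet
facet normal -0.605 0.072 0.793
outer loop
vertex 1.05 -2.042 -0.506
vertex 1.495 0.067 -0.359
vertex 0.724 -0.196 -0.923
endloop
endfacet
facet normal 0.170 -0.961 0.217
outer loop
vertex 1.821 -1.779 0.057
vertex 1.05 -2.042 -0.506
vertex 3.036 -1.924 -1.537
endloop
endfacet
facet normal -0.604 0.072 0.794
outer loop
vertex 1.821 -1.779 0.057
vertex 1.495 0.067 -0.359
vertex 1.05 -2.042 -0.506
endloop
endfacet
facet normal -0.169 0.961 -0.217
outer loop
vertex 0.724 -0.196 -0.923
vertex 1.495 0.067 -0.359
vertex 1.939 -0.341 -2.517
endloop
endfacet
facet normal 0.604 -0.073 -0.794
outer loop
vertex 2.71 -0.078 -1.954
vertex 3.036 -1.924 -1.537
vertex 1.939 -0.341 -2.517
endloop
endfacet
facet normal -0.170 0.961 -0.217
outer loop
vertex 1.939 -0.341 -2.517
vertex 1.495 0.067 -0.359
vertex 2.71 -0.078 -1.954
endloop
endfacet
facet normal 0.778 0.266 0.569
outer loop
vertex 2.71 -0.078 -1.954
vertex 1.821 -1.779 0.057
vertex 3.036 -1.924 -1.537
endloop
endfacet
facet normal 0.778 0.266 0.569
outer loop
vertex 1.495 0.067 -0.359
vertex 1.821 -1.779 0.057
vertex 2.71 -0.078 -1.954
endloop
endfacet

endsolid


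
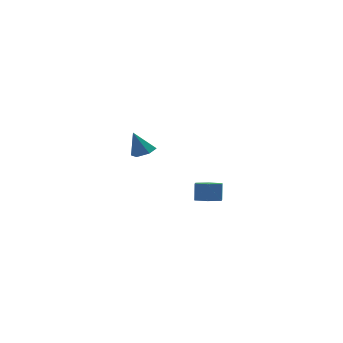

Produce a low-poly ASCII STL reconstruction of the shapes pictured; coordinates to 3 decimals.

solid 
facet normal -0.052 -0.296 -0.954
outer loop
vertex 3.188 -3.763 -4.152
vertex 2.473 -3.996 -4.041
vertex 2.609 -3.284 -4.269
endloop
endfacet
facet normal 0.646 0.718 -0.259
outer loop
vertex 3.188 -3.763 -4.152
vertex 2.609 -3.284 -4.269
vertex 3.242 -3.451 -3.151
endloop
endfacet
facet normal 0.646 0.718 -0.259
outer loop
vertex 3.242 -3.451 -3.151
vertex 2.609 -3.284 -4.269
vertex 2.664 -2.973 -3.268
endloop
endfacet
facet normal 0.053 0.297 0.953
outer loop
vertex 3.242 -3.451 -3.151
vertex 2.664 -2.973 -3.268
vertex 2.527 -3.684 -3.039
endloop
endfacet
facet normal -0.052 -0.296 -0.954
outer loop
vertex 2.609 -3.284 -4.269
vertex 2.473 -3.996 -4.041
vertex 1.894 -3.517 -4.158
endloop
endfacet
facet normal -0.336 0.905 -0.263
outer loop
vertex 2.609 -3.284 -4.269
vertex 1.894 -3.517 -4.158
vertex 2.664 -2.973 -3.268
endloop
endfacet
facet normal -0.335 0.905 -0.264
outer loop
vertex 2.664 -2.973 -3.268
vertex 1.894 -3.517 -4.158
vertex 1.949 -3.205 -3.157
endloop
endfacet
facet normal 0.052 0.297 0.953
outer loop
vertex 2.664 -2.973 -3.268
vertex 1.949 -3.205 -3.157
vertex 2.527 -3.684 -3.039
endloop
endfacet
facet normal -0.053 -0.297 -0.954
outer loop
vertex 1.894 -3.517 -4.158
vertex 2.473 -3.996 -4.041
vertex 1.758 -4.229 -3.929
endloop
endfacet
facet normal -0.982 0.186 -0.004
outer loop
vertex 1.894 -3.517 -4.158
vertex 1.758 -4.229 -3.929
vertex 1.949 -3.205 -3.157
endloop
endfacet
facet normal -0.982 0.187 -0.005
outer loop
vertex 1.949 -3.205 -3.157
vertex 1.758 -4.229 -3.929
vertex 1.812 -3.917 -2.928
endloop
endfacet
facet normal 0.051 0.297 0.954
outer loop
vertex 1.949 -3.205 -3.157
vertex 1.812 -3.917 -2.928
vertex 2.527 -3.684 -3.039
endloop
endfacet
facet normal -0.053 -0.297 -0.953
outer loop
vertex 1.758 -4.229 -3.929
vertex 2.473 -3.996 -4.041
vertex 2.336 -4.707 -3.812
endloop
endfacet
facet normal -0.646 -0.718 0.259
outer loop
vertex 1.758 -4.229 -3.929
vertex 2.336 -4.707 -3.812
vertex 1.812 -3.917 -2.928
endloop
endfacet
facet normal -0.646 -0.718 0.259
outer loop
vertex 1.812 -3.917 -2.928
vertex 2.336 -4.707 -3.812
vertex 2.391 -4.396 -2.811
endloop
endfacet
facet normal 0.052 0.296 0.954
outer loop
vertex 1.812 -3.917 -2.928
vertex 2.391 -4.396 -2.811
vertex 2.527 -3.684 -3.039
endloop
endfacet
facet normal -0.052 -0.297 -0.953
outer loop
vertex 2.336 -4.707 -3.812
vertex 2.473 -3.996 -4.041
vertex 3.051 -4.475 -3.923
endloop
endfacet
facet normal 0.334 -0.905 0.263
outer loop
vertex 2.336 -4.707 -3.812
vertex 3.051 -4.475 -3.923
vertex 2.391 -4.396 -2.811
endloop
endfacet
facet normal 0.336 -0.904 0.263
outer loop
vertex 2.391 -4.396 -2.811
vertex 3.051 -4.475 -3.923
vertex 3.106 -4.163 -2.922
endloop
endfacet
facet normal 0.052 0.296 0.954
outer loop
vertex 2.391 -4.396 -2.811
vertex 3.106 -4.163 -2.922
vertex 2.527 -3.684 -3.039
endloop
endfacet
facet normal -0.051 -0.297 -0.954
outer loop
vertex 3.051 -4.475 -3.923
vertex 2.473 -3.996 -4.041
vertex 3.188 -3.763 -4.152
endloop
endfacet
facet normal 0.982 -0.188 0.004
outer loop
vertex 3.051 -4.475 -3.923
vertex 3.188 -3.763 -4.152
vertex 3.106 -4.163 -2.922
endloop
endfacet
facet normal 0.983 -0.186 0.005
outer loop
vertex 3.106 -4.163 -2.922
vertex 3.188 -3.763 -4.152
vertex 3.242 -3.451 -3.151
endloop
endfacet
facet normal 0.053 0.297 0.954
outer loop
vertex 3.106 -4.163 -2.922
vertex 3.242 -3.451 -3.151
vertex 2.527 -3.684 -3.039
endloop
endfacet
facet normal 0.372 -0.046 -0.927
outer loop
vertex 0.713 2.971 -3.012
vertex 0.057 3.095 -3.281
vertex 0.495 3.647 -3.133
endloop
endfacet
facet normal 0.667 0.334 0.666
outer loop
vertex 0.713 2.971 -3.012
vertex 0.495 3.647 -3.133
vertex -0.497 3.165 -1.899
endloop
endfacet
facet normal 0.372 -0.046 -0.927
outer loop
vertex 0.495 3.647 -3.133
vertex 0.057 3.095 -3.281
vertex -0.161 3.771 -3.402
endloop
endfacet
facet normal 0.020 0.926 0.378
outer loop
vertex 0.495 3.647 -3.133
vertex -0.161 3.771 -3.402
vertex -0.497 3.165 -1.899
endloop
endfacet
facet normal 0.371 -0.046 -0.927
outer loop
vertex -0.161 3.771 -3.402
vertex 0.057 3.095 -3.281
vertex -0.6 3.219 -3.55
endloop
endfacet
facet normal -0.790 0.610 0.069
outer loop
vertex -0.161 3.771 -3.402
vertex -0.6 3.219 -3.55
vertex -0.497 3.165 -1.899
endloop
endfacet
facet normal 0.371 -0.046 -0.927
outer loop
vertex -0.6 3.219 -3.55
vertex 0.057 3.095 -3.281
vertex -0.382 2.544 -3.429
endloop
endfacet
facet normal -0.953 -0.299 0.050
outer loop
vertex -0.6 3.219 -3.55
vertex -0.382 2.544 -3.429
vertex -0.497 3.165 -1.899
endloop
endfacet
facet normal 0.371 -0.047 -0.927
outer loop
vertex -0.382 2.544 -3.429
vertex 0.057 3.095 -3.281
vertex 0.274 2.42 -3.16
endloop
endfacet
facet normal -0.307 -0.890 0.338
outer loop
vertex -0.382 2.544 -3.429
vertex 0.274 2.42 -3.16
vertex -0.497 3.165 -1.899
endloop
endfacet
facet normal 0.371 -0.047 -0.927
outer loop
vertex 0.274 2.42 -3.16
vertex 0.057 3.095 -3.281
vertex 0.713 2.971 -3.012
endloop
endfacet
facet normal 0.503 -0.574 0.646
outer loop
vertex 0.274 2.42 -3.16
vertex 0.713 2.971 -3.012
vertex -0.497 3.165 -1.899
endloop
endfacet

endsolid


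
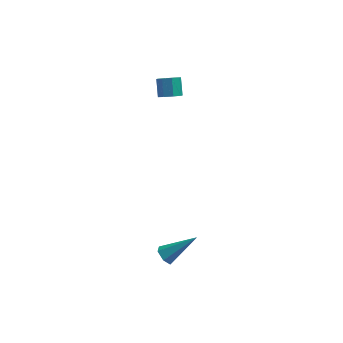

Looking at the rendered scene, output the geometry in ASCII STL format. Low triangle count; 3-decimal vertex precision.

solid 
facet normal 0.123 -0.671 -0.732
outer loop
vertex 1.466 3.323 3.26
vertex 0.861 3.511 2.986
vertex 1.516 3.715 2.909
endloop
endfacet
facet normal 0.988 0.012 0.154
outer loop
vertex 1.466 3.323 3.26
vertex 1.516 3.715 2.909
vertex 1.324 4.102 4.108
endloop
endfacet
facet normal 0.988 0.014 0.154
outer loop
vertex 1.324 4.102 4.108
vertex 1.516 3.715 2.909
vertex 1.373 4.494 3.756
endloop
endfacet
facet normal -0.123 0.672 0.731
outer loop
vertex 1.324 4.102 4.108
vertex 1.373 4.494 3.756
vertex 0.719 4.289 3.834
endloop
endfacet
facet normal 0.124 -0.672 -0.730
outer loop
vertex 1.516 3.715 2.909
vertex 0.861 3.511 2.986
vertex 1.182 3.986 2.603
endloop
endfacet
facet normal 0.764 0.534 -0.362
outer loop
vertex 1.516 3.715 2.909
vertex 1.182 3.986 2.603
vertex 1.373 4.494 3.756
endloop
endfacet
facet normal 0.764 0.534 -0.362
outer loop
vertex 1.373 4.494 3.756
vertex 1.182 3.986 2.603
vertex 1.039 4.765 3.451
endloop
endfacet
facet normal -0.123 0.671 0.731
outer loop
vertex 1.373 4.494 3.756
vertex 1.039 4.765 3.451
vertex 0.719 4.289 3.834
endloop
endfacet
facet normal 0.122 -0.672 -0.731
outer loop
vertex 1.182 3.986 2.603
vertex 0.861 3.511 2.986
vertex 0.66 3.979 2.522
endloop
endfacet
facet normal 0.093 0.741 -0.665
outer loop
vertex 1.182 3.986 2.603
vertex 0.66 3.979 2.522
vertex 1.039 4.765 3.451
endloop
endfacet
facet normal 0.095 0.741 -0.665
outer loop
vertex 1.039 4.765 3.451
vertex 0.66 3.979 2.522
vertex 0.518 4.758 3.369
endloop
endfacet
facet normal -0.124 0.671 0.731
outer loop
vertex 1.039 4.765 3.451
vertex 0.518 4.758 3.369
vertex 0.719 4.289 3.834
endloop
endfacet
facet normal 0.123 -0.671 -0.731
outer loop
vertex 0.66 3.979 2.522
vertex 0.861 3.511 2.986
vertex 0.256 3.698 2.712
endloop
endfacet
facet normal -0.631 0.515 -0.580
outer loop
vertex 0.66 3.979 2.522
vertex 0.256 3.698 2.712
vertex 0.518 4.758 3.369
endloop
endfacet
facet normal -0.632 0.515 -0.579
outer loop
vertex 0.518 4.758 3.369
vertex 0.256 3.698 2.712
vertex 0.114 4.477 3.56
endloop
endfacet
facet normal -0.122 0.672 0.730
outer loop
vertex 0.518 4.758 3.369
vertex 0.114 4.477 3.56
vertex 0.719 4.289 3.834
endloop
endfacet
facet normal 0.123 -0.672 -0.731
outer loop
vertex 0.256 3.698 2.712
vertex 0.861 3.511 2.986
vertex 0.207 3.306 3.064
endloop
endfacet
facet normal -0.988 -0.014 -0.153
outer loop
vertex 0.256 3.698 2.712
vertex 0.207 3.306 3.064
vertex 0.114 4.477 3.56
endloop
endfacet
facet normal -0.988 -0.013 -0.155
outer loop
vertex 0.114 4.477 3.56
vertex 0.207 3.306 3.064
vertex 0.064 4.085 3.911
endloop
endfacet
facet normal -0.123 0.671 0.732
outer loop
vertex 0.114 4.477 3.56
vertex 0.064 4.085 3.911
vertex 0.719 4.289 3.834
endloop
endfacet
facet normal 0.123 -0.671 -0.731
outer loop
vertex 0.207 3.306 3.064
vertex 0.861 3.511 2.986
vertex 0.541 3.035 3.369
endloop
endfacet
facet normal -0.764 -0.534 0.362
outer loop
vertex 0.207 3.306 3.064
vertex 0.541 3.035 3.369
vertex 0.064 4.085 3.911
endloop
endfacet
facet normal -0.764 -0.534 0.362
outer loop
vertex 0.064 4.085 3.911
vertex 0.541 3.035 3.369
vertex 0.398 3.814 4.217
endloop
endfacet
facet normal -0.124 0.672 0.730
outer loop
vertex 0.064 4.085 3.911
vertex 0.398 3.814 4.217
vertex 0.719 4.289 3.834
endloop
endfacet
facet normal 0.124 -0.671 -0.731
outer loop
vertex 0.541 3.035 3.369
vertex 0.861 3.511 2.986
vertex 1.062 3.042 3.451
endloop
endfacet
facet normal -0.095 -0.741 0.665
outer loop
vertex 0.541 3.035 3.369
vertex 1.062 3.042 3.451
vertex 0.398 3.814 4.217
endloop
endfacet
facet normal -0.093 -0.741 0.665
outer loop
vertex 0.398 3.814 4.217
vertex 1.062 3.042 3.451
vertex 0.92 3.821 4.298
endloop
endfacet
facet normal -0.122 0.672 0.731
outer loop
vertex 0.398 3.814 4.217
vertex 0.92 3.821 4.298
vertex 0.719 4.289 3.834
endloop
endfacet
facet normal 0.122 -0.672 -0.730
outer loop
vertex 1.062 3.042 3.451
vertex 0.861 3.511 2.986
vertex 1.466 3.323 3.26
endloop
endfacet
facet normal 0.632 -0.515 0.579
outer loop
vertex 1.062 3.042 3.451
vertex 1.466 3.323 3.26
vertex 0.92 3.821 4.298
endloop
endfacet
facet normal 0.631 -0.516 0.579
outer loop
vertex 0.92 3.821 4.298
vertex 1.466 3.323 3.26
vertex 1.324 4.102 4.108
endloop
endfacet
facet normal -0.123 0.671 0.731
outer loop
vertex 0.92 3.821 4.298
vertex 1.324 4.102 4.108
vertex 0.719 4.289 3.834
endloop
endfacet
facet normal -0.771 -0.215 -0.599
outer loop
vertex 1.406 -4.137 -4.183
vertex 1.072 -3.672 -3.92
vertex 1.431 -3.555 -4.424
endloop
endfacet
facet normal 0.803 -0.257 -0.537
outer loop
vertex 1.406 -4.137 -4.183
vertex 1.431 -3.555 -4.424
vertex 2.748 -3.208 -2.62
endloop
endfacet
facet normal -0.772 -0.213 -0.599
outer loop
vertex 1.431 -3.555 -4.424
vertex 1.072 -3.672 -3.92
vertex 1.098 -3.09 -4.16
endloop
endfacet
facet normal 0.530 0.673 -0.516
outer loop
vertex 1.431 -3.555 -4.424
vertex 1.098 -3.09 -4.16
vertex 2.748 -3.208 -2.62
endloop
endfacet
facet normal -0.772 -0.213 -0.599
outer loop
vertex 1.098 -3.09 -4.16
vertex 1.072 -3.672 -3.92
vertex 0.739 -3.207 -3.656
endloop
endfacet
facet normal -0.086 0.982 0.167
outer loop
vertex 1.098 -3.09 -4.16
vertex 0.739 -3.207 -3.656
vertex 2.748 -3.208 -2.62
endloop
endfacet
facet normal -0.772 -0.214 -0.598
outer loop
vertex 0.739 -3.207 -3.656
vertex 1.072 -3.672 -3.92
vertex 0.713 -3.788 -3.415
endloop
endfacet
facet normal -0.427 0.363 0.828
outer loop
vertex 0.739 -3.207 -3.656
vertex 0.713 -3.788 -3.415
vertex 2.748 -3.208 -2.62
endloop
endfacet
facet normal -0.772 -0.215 -0.598
outer loop
vertex 0.713 -3.788 -3.415
vertex 1.072 -3.672 -3.92
vertex 1.047 -4.253 -3.679
endloop
endfacet
facet normal -0.153 -0.569 0.808
outer loop
vertex 0.713 -3.788 -3.415
vertex 1.047 -4.253 -3.679
vertex 2.748 -3.208 -2.62
endloop
endfacet
facet normal -0.771 -0.215 -0.599
outer loop
vertex 1.047 -4.253 -3.679
vertex 1.072 -3.672 -3.92
vertex 1.406 -4.137 -4.183
endloop
endfacet
facet normal 0.461 -0.878 0.126
outer loop
vertex 1.047 -4.253 -3.679
vertex 1.406 -4.137 -4.183
vertex 2.748 -3.208 -2.62
endloop
endfacet

endsolid


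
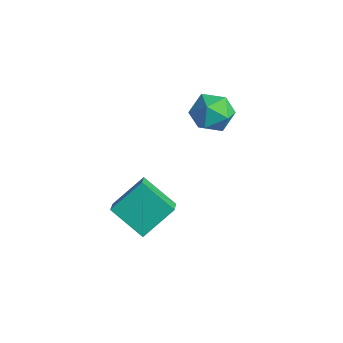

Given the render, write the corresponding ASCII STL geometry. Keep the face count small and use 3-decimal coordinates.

solid 
facet normal -0.796 -0.267 0.543
outer loop
vertex 3.602 -1.6 -1.587
vertex 2.719 -0.774 -2.475
vertex 3.308 -3.246 -2.825
endloop
endfacet
facet normal 0.588 -0.551 0.592
outer loop
vertex 4.981 -2.686 -3.965
vertex 3.602 -1.6 -1.587
vertex 3.308 -3.246 -2.825
endloop
endfacet
facet normal -0.796 -0.267 0.543
outer loop
vertex 3.308 -3.246 -2.825
vertex 2.719 -0.774 -2.475
vertex 2.426 -2.42 -3.713
endloop
endfacet
facet normal -0.141 -0.791 -0.596
outer loop
vertex 2.426 -2.42 -3.713
vertex 4.981 -2.686 -3.965
vertex 3.308 -3.246 -2.825
endloop
endfacet
facet normal 0.141 0.791 0.595
outer loop
vertex 3.602 -1.6 -1.587
vertex 4.392 -0.214 -3.615
vertex 2.719 -0.774 -2.475
endloop
endfacet
facet normal 0.588 -0.550 0.592
outer loop
vertex 5.274 -1.04 -2.727
vertex 3.602 -1.6 -1.587
vertex 4.981 -2.686 -3.965
endloop
endfacet
facet normal 0.141 0.791 0.595
outer loop
vertex 5.274 -1.04 -2.727
vertex 4.392 -0.214 -3.615
vertex 3.602 -1.6 -1.587
endloop
endfacet
facet normal -0.588 0.550 -0.593
outer loop
vertex 2.719 -0.774 -2.475
vertex 4.392 -0.214 -3.615
vertex 2.426 -2.42 -3.713
endloop
endfacet
facet normal -0.141 -0.791 -0.595
outer loop
vertex 4.098 -1.86 -4.853
vertex 4.981 -2.686 -3.965
vertex 2.426 -2.42 -3.713
endloop
endfacet
facet normal -0.588 0.551 -0.592
outer loop
vertex 2.426 -2.42 -3.713
vertex 4.392 -0.214 -3.615
vertex 4.098 -1.86 -4.853
endloop
endfacet
facet normal 0.796 0.267 -0.543
outer loop
vertex 4.098 -1.86 -4.853
vertex 5.274 -1.04 -2.727
vertex 4.981 -2.686 -3.965
endloop
endfacet
facet normal 0.796 0.266 -0.543
outer loop
vertex 4.392 -0.214 -3.615
vertex 5.274 -1.04 -2.727
vertex 4.098 -1.86 -4.853
endloop
endfacet
facet normal -0.126 0.050 0.991
outer loop
vertex 2.702 4.294 0.465
vertex 1.665 3.658 0.365
vertex 2.725 3.076 0.529
endloop
endfacet
facet normal 0.567 0.054 0.822
outer loop
vertex 2.702 4.294 0.465
vertex 2.725 3.076 0.529
vertex 3.583 3.67 -0.102
endloop
endfacet
facet normal 0.686 0.612 0.393
outer loop
vertex 2.702 4.294 0.465
vertex 3.583 3.67 -0.102
vertex 3.054 4.619 -0.656
endloop
endfacet
facet normal 0.067 0.952 0.297
outer loop
vertex 2.702 4.294 0.465
vertex 3.054 4.619 -0.656
vertex 1.869 4.612 -0.367
endloop
endfacet
facet normal -0.435 0.605 0.667
outer loop
vertex 2.702 4.294 0.465
vertex 1.869 4.612 -0.367
vertex 1.665 3.658 0.365
endloop
endfacet
facet normal 0.708 -0.541 0.454
outer loop
vertex 3.583 3.67 -0.102
vertex 2.725 3.076 0.529
vertex 3.091 2.648 -0.553
endloop
endfacet
facet normal -0.413 -0.548 0.727
outer loop
vertex 2.725 3.076 0.529
vertex 1.665 3.658 0.365
vertex 1.906 2.641 -0.264
endloop
endfacet
facet normal -0.914 0.351 0.202
outer loop
vertex 1.665 3.658 0.365
vertex 1.869 4.612 -0.367
vertex 1.377 3.59 -0.818
endloop
endfacet
facet normal -0.102 0.913 -0.396
outer loop
vertex 1.869 4.612 -0.367
vertex 3.054 4.619 -0.656
vertex 2.235 4.184 -1.449
endloop
endfacet
facet normal 0.901 0.362 -0.240
outer loop
vertex 3.054 4.619 -0.656
vertex 3.583 3.67 -0.102
vertex 3.295 3.602 -1.285
endloop
endfacet
facet normal -0.067 -0.952 -0.297
outer loop
vertex 2.258 2.966 -1.385
vertex 3.091 2.648 -0.553
vertex 1.906 2.641 -0.264
endloop
endfacet
facet normal -0.686 -0.612 -0.393
outer loop
vertex 2.258 2.966 -1.385
vertex 1.906 2.641 -0.264
vertex 1.377 3.59 -0.818
endloop
endfacet
facet normal -0.567 -0.054 -0.822
outer loop
vertex 2.258 2.966 -1.385
vertex 1.377 3.59 -0.818
vertex 2.235 4.184 -1.449
endloop
endfacet
facet normal 0.126 -0.050 -0.991
outer loop
vertex 2.258 2.966 -1.385
vertex 2.235 4.184 -1.449
vertex 3.295 3.602 -1.285
endloop
endfacet
facet normal 0.435 -0.605 -0.667
outer loop
vertex 2.258 2.966 -1.385
vertex 3.295 3.602 -1.285
vertex 3.091 2.648 -0.553
endloop
endfacet
facet normal 0.102 -0.913 0.396
outer loop
vertex 1.906 2.641 -0.264
vertex 3.091 2.648 -0.553
vertex 2.725 3.076 0.529
endloop
endfacet
facet normal -0.901 -0.362 0.240
outer loop
vertex 1.377 3.59 -0.818
vertex 1.906 2.641 -0.264
vertex 1.665 3.658 0.365
endloop
endfacet
facet normal -0.708 0.541 -0.454
outer loop
vertex 2.235 4.184 -1.449
vertex 1.377 3.59 -0.818
vertex 1.869 4.612 -0.367
endloop
endfacet
facet normal 0.413 0.548 -0.727
outer loop
vertex 3.295 3.602 -1.285
vertex 2.235 4.184 -1.449
vertex 3.054 4.619 -0.656
endloop
endfacet
facet normal 0.914 -0.351 -0.202
outer loop
vertex 3.091 2.648 -0.553
vertex 3.295 3.602 -1.285
vertex 3.583 3.67 -0.102
endloop
endfacet

endsolid


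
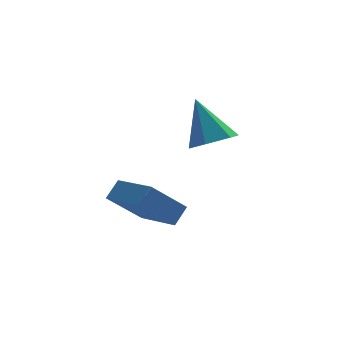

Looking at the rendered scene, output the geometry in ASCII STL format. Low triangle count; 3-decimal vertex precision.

solid 
facet normal 0.240 -0.482 -0.842
outer loop
vertex 2.946 -0.532 3.311
vertex 2.455 0.146 2.783
vertex 3.416 0.275 2.983
endloop
endfacet
facet normal 0.696 -0.117 0.708
outer loop
vertex 2.946 -0.532 3.311
vertex 3.416 0.275 2.983
vertex 1.945 1.174 4.577
endloop
endfacet
facet normal 0.240 -0.483 -0.842
outer loop
vertex 3.416 0.275 2.983
vertex 2.455 0.146 2.783
vertex 2.925 0.953 2.454
endloop
endfacet
facet normal 0.685 0.687 0.245
outer loop
vertex 3.416 0.275 2.983
vertex 2.925 0.953 2.454
vertex 1.945 1.174 4.577
endloop
endfacet
facet normal 0.239 -0.483 -0.842
outer loop
vertex 2.925 0.953 2.454
vertex 2.455 0.146 2.783
vertex 1.964 0.824 2.255
endloop
endfacet
facet normal -0.101 0.984 -0.149
outer loop
vertex 2.925 0.953 2.454
vertex 1.964 0.824 2.255
vertex 1.945 1.174 4.577
endloop
endfacet
facet normal 0.240 -0.482 -0.842
outer loop
vertex 1.964 0.824 2.255
vertex 2.455 0.146 2.783
vertex 1.494 0.017 2.583
endloop
endfacet
facet normal -0.875 0.477 -0.079
outer loop
vertex 1.964 0.824 2.255
vertex 1.494 0.017 2.583
vertex 1.945 1.174 4.577
endloop
endfacet
facet normal 0.240 -0.483 -0.842
outer loop
vertex 1.494 0.017 2.583
vertex 2.455 0.146 2.783
vertex 1.985 -0.661 3.112
endloop
endfacet
facet normal -0.864 -0.326 0.384
outer loop
vertex 1.494 0.017 2.583
vertex 1.985 -0.661 3.112
vertex 1.945 1.174 4.577
endloop
endfacet
facet normal 0.239 -0.483 -0.842
outer loop
vertex 1.985 -0.661 3.112
vertex 2.455 0.146 2.783
vertex 2.946 -0.532 3.311
endloop
endfacet
facet normal -0.078 -0.623 0.778
outer loop
vertex 1.985 -0.661 3.112
vertex 2.946 -0.532 3.311
vertex 1.945 1.174 4.577
endloop
endfacet
facet normal -0.550 -0.500 -0.669
outer loop
vertex -1.13 -4.836 2.55
vertex -2.038 -3.191 2.066
vertex 0.177 -4.504 1.226
endloop
endfacet
facet normal 0.468 -0.848 0.249
outer loop
vertex 0.678 -4.049 1.834
vertex -1.13 -4.836 2.55
vertex 0.177 -4.504 1.226
endloop
endfacet
facet normal -0.550 -0.500 -0.669
outer loop
vertex 0.177 -4.504 1.226
vertex -2.038 -3.191 2.066
vertex -0.731 -2.859 0.742
endloop
endfacet
facet normal 0.691 0.175 -0.701
outer loop
vertex -0.731 -2.859 0.742
vertex 0.678 -4.049 1.834
vertex 0.177 -4.504 1.226
endloop
endfacet
facet normal -0.691 -0.175 0.701
outer loop
vertex -1.13 -4.836 2.55
vertex -1.537 -2.736 2.674
vertex -2.038 -3.191 2.066
endloop
endfacet
facet normal 0.468 -0.848 0.249
outer loop
vertex -0.629 -4.381 3.158
vertex -1.13 -4.836 2.55
vertex 0.678 -4.049 1.834
endloop
endfacet
facet normal -0.691 -0.175 0.701
outer loop
vertex -0.629 -4.381 3.158
vertex -1.537 -2.736 2.674
vertex -1.13 -4.836 2.55
endloop
endfacet
facet normal -0.468 0.848 -0.249
outer loop
vertex -2.038 -3.191 2.066
vertex -1.537 -2.736 2.674
vertex -0.731 -2.859 0.742
endloop
endfacet
facet normal 0.691 0.175 -0.701
outer loop
vertex -0.23 -2.404 1.35
vertex 0.678 -4.049 1.834
vertex -0.731 -2.859 0.742
endloop
endfacet
facet normal -0.468 0.848 -0.249
outer loop
vertex -0.731 -2.859 0.742
vertex -1.537 -2.736 2.674
vertex -0.23 -2.404 1.35
endloop
endfacet
facet normal 0.550 0.500 0.669
outer loop
vertex -0.23 -2.404 1.35
vertex -0.629 -4.381 3.158
vertex 0.678 -4.049 1.834
endloop
endfacet
facet normal 0.550 0.500 0.669
outer loop
vertex -1.537 -2.736 2.674
vertex -0.629 -4.381 3.158
vertex -0.23 -2.404 1.35
endloop
endfacet

endsolid


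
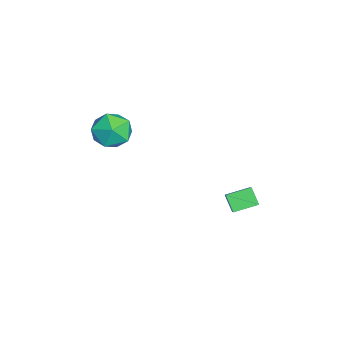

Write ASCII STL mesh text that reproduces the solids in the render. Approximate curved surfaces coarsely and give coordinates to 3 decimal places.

solid 
facet normal 0.227 0.271 0.935
outer loop
vertex -2.359 -3.003 3.541
vertex -2.51 -4.094 3.894
vertex -1.468 -3.74 3.539
endloop
endfacet
facet normal 0.566 0.683 0.462
outer loop
vertex -2.359 -3.003 3.541
vertex -1.468 -3.74 3.539
vertex -1.62 -3.014 2.651
endloop
endfacet
facet normal 0.074 0.996 0.049
outer loop
vertex -2.359 -3.003 3.541
vertex -1.62 -3.014 2.651
vertex -2.756 -2.92 2.457
endloop
endfacet
facet normal -0.569 0.777 0.268
outer loop
vertex -2.359 -3.003 3.541
vertex -2.756 -2.92 2.457
vertex -3.306 -3.588 3.225
endloop
endfacet
facet normal -0.476 0.330 0.815
outer loop
vertex -2.359 -3.003 3.541
vertex -3.306 -3.588 3.225
vertex -2.51 -4.094 3.894
endloop
endfacet
facet normal 0.964 0.260 0.048
outer loop
vertex -1.62 -3.014 2.651
vertex -1.468 -3.74 3.539
vertex -1.314 -4.112 2.455
endloop
endfacet
facet normal 0.415 -0.406 0.814
outer loop
vertex -1.468 -3.74 3.539
vertex -2.51 -4.094 3.894
vertex -1.864 -4.78 3.223
endloop
endfacet
facet normal -0.720 -0.311 0.621
outer loop
vertex -2.51 -4.094 3.894
vertex -3.306 -3.588 3.225
vertex -3.0 -4.686 3.029
endloop
endfacet
facet normal -0.871 0.412 -0.265
outer loop
vertex -3.306 -3.588 3.225
vertex -2.756 -2.92 2.457
vertex -3.152 -3.96 2.141
endloop
endfacet
facet normal 0.169 0.766 -0.620
outer loop
vertex -2.756 -2.92 2.457
vertex -1.62 -3.014 2.651
vertex -2.11 -3.606 1.786
endloop
endfacet
facet normal 0.569 -0.777 -0.268
outer loop
vertex -2.261 -4.697 2.139
vertex -1.314 -4.112 2.455
vertex -1.864 -4.78 3.223
endloop
endfacet
facet normal -0.074 -0.996 -0.049
outer loop
vertex -2.261 -4.697 2.139
vertex -1.864 -4.78 3.223
vertex -3.0 -4.686 3.029
endloop
endfacet
facet normal -0.566 -0.683 -0.462
outer loop
vertex -2.261 -4.697 2.139
vertex -3.0 -4.686 3.029
vertex -3.152 -3.96 2.141
endloop
endfacet
facet normal -0.227 -0.271 -0.935
outer loop
vertex -2.261 -4.697 2.139
vertex -3.152 -3.96 2.141
vertex -2.11 -3.606 1.786
endloop
endfacet
facet normal 0.476 -0.330 -0.815
outer loop
vertex -2.261 -4.697 2.139
vertex -2.11 -3.606 1.786
vertex -1.314 -4.112 2.455
endloop
endfacet
facet normal 0.871 -0.412 0.265
outer loop
vertex -1.864 -4.78 3.223
vertex -1.314 -4.112 2.455
vertex -1.468 -3.74 3.539
endloop
endfacet
facet normal -0.169 -0.766 0.620
outer loop
vertex -3.0 -4.686 3.029
vertex -1.864 -4.78 3.223
vertex -2.51 -4.094 3.894
endloop
endfacet
facet normal -0.964 -0.260 -0.048
outer loop
vertex -3.152 -3.96 2.141
vertex -3.0 -4.686 3.029
vertex -3.306 -3.588 3.225
endloop
endfacet
facet normal -0.415 0.406 -0.814
outer loop
vertex -2.11 -3.606 1.786
vertex -3.152 -3.96 2.141
vertex -2.756 -2.92 2.457
endloop
endfacet
facet normal 0.720 0.311 -0.621
outer loop
vertex -1.314 -4.112 2.455
vertex -2.11 -3.606 1.786
vertex -1.62 -3.014 2.651
endloop
endfacet
facet normal -0.592 -0.368 0.717
outer loop
vertex -1.47 1.625 -1.042
vertex -1.82 2.832 -0.712
vertex -2.875 1.545 -2.242
endloop
endfacet
facet normal 0.270 -0.929 -0.254
outer loop
vertex -2.26 1.928 -2.988
vertex -1.47 1.625 -1.042
vertex -2.875 1.545 -2.242
endloop
endfacet
facet normal -0.592 -0.368 0.717
outer loop
vertex -2.875 1.545 -2.242
vertex -1.82 2.832 -0.712
vertex -3.226 2.753 -1.912
endloop
endfacet
facet normal -0.760 -0.044 -0.649
outer loop
vertex -3.226 2.753 -1.912
vertex -2.26 1.928 -2.988
vertex -2.875 1.545 -2.242
endloop
endfacet
facet normal 0.760 0.043 0.649
outer loop
vertex -1.47 1.625 -1.042
vertex -1.205 3.215 -1.458
vertex -1.82 2.832 -0.712
endloop
endfacet
facet normal 0.269 -0.929 -0.254
outer loop
vertex -0.854 2.007 -1.788
vertex -1.47 1.625 -1.042
vertex -2.26 1.928 -2.988
endloop
endfacet
facet normal 0.759 0.043 0.649
outer loop
vertex -0.854 2.007 -1.788
vertex -1.205 3.215 -1.458
vertex -1.47 1.625 -1.042
endloop
endfacet
facet normal -0.270 0.929 0.255
outer loop
vertex -1.82 2.832 -0.712
vertex -1.205 3.215 -1.458
vertex -3.226 2.753 -1.912
endloop
endfacet
facet normal -0.760 -0.043 -0.649
outer loop
vertex -2.61 3.135 -2.658
vertex -2.26 1.928 -2.988
vertex -3.226 2.753 -1.912
endloop
endfacet
facet normal -0.269 0.929 0.253
outer loop
vertex -3.226 2.753 -1.912
vertex -1.205 3.215 -1.458
vertex -2.61 3.135 -2.658
endloop
endfacet
facet normal 0.592 0.368 -0.717
outer loop
vertex -2.61 3.135 -2.658
vertex -0.854 2.007 -1.788
vertex -2.26 1.928 -2.988
endloop
endfacet
facet normal 0.592 0.368 -0.717
outer loop
vertex -1.205 3.215 -1.458
vertex -0.854 2.007 -1.788
vertex -2.61 3.135 -2.658
endloop
endfacet

endsolid


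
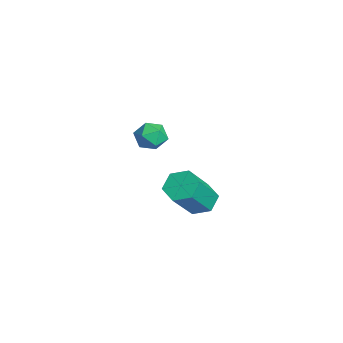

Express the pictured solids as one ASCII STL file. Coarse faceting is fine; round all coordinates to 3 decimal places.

solid 
facet normal -0.700 0.213 0.682
outer loop
vertex -1.075 1.072 3.66
vertex -1.48 0.538 3.411
vertex -1.008 0.415 3.934
endloop
endfacet
facet normal -0.049 0.380 0.924
outer loop
vertex -1.075 1.072 3.66
vertex -1.008 0.415 3.934
vertex -0.426 0.809 3.803
endloop
endfacet
facet normal 0.240 0.849 0.470
outer loop
vertex -1.075 1.072 3.66
vertex -0.426 0.809 3.803
vertex -0.539 1.175 3.2
endloop
endfacet
facet normal -0.230 0.972 -0.051
outer loop
vertex -1.075 1.072 3.66
vertex -0.539 1.175 3.2
vertex -1.19 1.008 2.958
endloop
endfacet
facet normal -0.812 0.578 0.080
outer loop
vertex -1.075 1.072 3.66
vertex -1.19 1.008 2.958
vertex -1.48 0.538 3.411
endloop
endfacet
facet normal 0.349 -0.213 0.912
outer loop
vertex -0.426 0.809 3.803
vertex -1.008 0.415 3.934
vertex -0.43 0.112 3.642
endloop
endfacet
facet normal -0.704 -0.483 0.521
outer loop
vertex -1.008 0.415 3.934
vertex -1.48 0.538 3.411
vertex -1.081 -0.055 3.4
endloop
endfacet
facet normal -0.885 0.110 -0.453
outer loop
vertex -1.48 0.538 3.411
vertex -1.19 1.008 2.958
vertex -1.194 0.311 2.797
endloop
endfacet
facet normal 0.056 0.746 -0.664
outer loop
vertex -1.19 1.008 2.958
vertex -0.539 1.175 3.2
vertex -0.612 0.705 2.666
endloop
endfacet
facet normal 0.818 0.547 0.179
outer loop
vertex -0.539 1.175 3.2
vertex -0.426 0.809 3.803
vertex -0.14 0.582 3.189
endloop
endfacet
facet normal 0.230 -0.972 0.051
outer loop
vertex -0.545 0.048 2.94
vertex -0.43 0.112 3.642
vertex -1.081 -0.055 3.4
endloop
endfacet
facet normal -0.240 -0.849 -0.470
outer loop
vertex -0.545 0.048 2.94
vertex -1.081 -0.055 3.4
vertex -1.194 0.311 2.797
endloop
endfacet
facet normal 0.049 -0.380 -0.924
outer loop
vertex -0.545 0.048 2.94
vertex -1.194 0.311 2.797
vertex -0.612 0.705 2.666
endloop
endfacet
facet normal 0.700 -0.213 -0.682
outer loop
vertex -0.545 0.048 2.94
vertex -0.612 0.705 2.666
vertex -0.14 0.582 3.189
endloop
endfacet
facet normal 0.812 -0.578 -0.080
outer loop
vertex -0.545 0.048 2.94
vertex -0.14 0.582 3.189
vertex -0.43 0.112 3.642
endloop
endfacet
facet normal -0.056 -0.746 0.664
outer loop
vertex -1.081 -0.055 3.4
vertex -0.43 0.112 3.642
vertex -1.008 0.415 3.934
endloop
endfacet
facet normal -0.818 -0.547 -0.179
outer loop
vertex -1.194 0.311 2.797
vertex -1.081 -0.055 3.4
vertex -1.48 0.538 3.411
endloop
endfacet
facet normal -0.349 0.213 -0.912
outer loop
vertex -0.612 0.705 2.666
vertex -1.194 0.311 2.797
vertex -1.19 1.008 2.958
endloop
endfacet
facet normal 0.704 0.483 -0.521
outer loop
vertex -0.14 0.582 3.189
vertex -0.612 0.705 2.666
vertex -0.539 1.175 3.2
endloop
endfacet
facet normal 0.885 -0.110 0.453
outer loop
vertex -0.43 0.112 3.642
vertex -0.14 0.582 3.189
vertex -0.426 0.809 3.803
endloop
endfacet
facet normal -0.422 0.483 -0.767
outer loop
vertex 3.564 0.976 1.903
vertex 3.183 1.376 2.365
vertex 3.833 1.598 2.147
endloop
endfacet
facet normal 0.826 -0.143 -0.546
outer loop
vertex 3.564 0.976 1.903
vertex 3.833 1.598 2.147
vertex 4.397 0.024 3.413
endloop
endfacet
facet normal 0.826 -0.143 -0.546
outer loop
vertex 4.397 0.024 3.413
vertex 3.833 1.598 2.147
vertex 4.666 0.646 3.657
endloop
endfacet
facet normal 0.423 -0.484 0.766
outer loop
vertex 4.397 0.024 3.413
vertex 4.666 0.646 3.657
vertex 4.017 0.424 3.875
endloop
endfacet
facet normal -0.422 0.483 -0.767
outer loop
vertex 3.833 1.598 2.147
vertex 3.183 1.376 2.365
vertex 3.452 1.998 2.609
endloop
endfacet
facet normal 0.736 0.677 0.021
outer loop
vertex 3.833 1.598 2.147
vertex 3.452 1.998 2.609
vertex 4.666 0.646 3.657
endloop
endfacet
facet normal 0.736 0.677 0.021
outer loop
vertex 4.666 0.646 3.657
vertex 3.452 1.998 2.609
vertex 4.285 1.046 4.119
endloop
endfacet
facet normal 0.423 -0.483 0.767
outer loop
vertex 4.666 0.646 3.657
vertex 4.285 1.046 4.119
vertex 4.017 0.424 3.875
endloop
endfacet
facet normal -0.423 0.484 -0.766
outer loop
vertex 3.452 1.998 2.609
vertex 3.183 1.376 2.365
vertex 2.803 1.776 2.827
endloop
endfacet
facet normal -0.090 0.819 0.566
outer loop
vertex 3.452 1.998 2.609
vertex 2.803 1.776 2.827
vertex 4.285 1.046 4.119
endloop
endfacet
facet normal -0.090 0.819 0.566
outer loop
vertex 4.285 1.046 4.119
vertex 2.803 1.776 2.827
vertex 3.636 0.824 4.337
endloop
endfacet
facet normal 0.423 -0.483 0.767
outer loop
vertex 4.285 1.046 4.119
vertex 3.636 0.824 4.337
vertex 4.017 0.424 3.875
endloop
endfacet
facet normal -0.423 0.484 -0.766
outer loop
vertex 2.803 1.776 2.827
vertex 3.183 1.376 2.365
vertex 2.534 1.154 2.583
endloop
endfacet
facet normal -0.826 0.143 0.546
outer loop
vertex 2.803 1.776 2.827
vertex 2.534 1.154 2.583
vertex 3.636 0.824 4.337
endloop
endfacet
facet normal -0.826 0.143 0.546
outer loop
vertex 3.636 0.824 4.337
vertex 2.534 1.154 2.583
vertex 3.367 0.202 4.093
endloop
endfacet
facet normal 0.422 -0.483 0.767
outer loop
vertex 3.636 0.824 4.337
vertex 3.367 0.202 4.093
vertex 4.017 0.424 3.875
endloop
endfacet
facet normal -0.423 0.483 -0.767
outer loop
vertex 2.534 1.154 2.583
vertex 3.183 1.376 2.365
vertex 2.915 0.754 2.121
endloop
endfacet
facet normal -0.736 -0.677 -0.021
outer loop
vertex 2.534 1.154 2.583
vertex 2.915 0.754 2.121
vertex 3.367 0.202 4.093
endloop
endfacet
facet normal -0.736 -0.677 -0.021
outer loop
vertex 3.367 0.202 4.093
vertex 2.915 0.754 2.121
vertex 3.748 -0.198 3.631
endloop
endfacet
facet normal 0.422 -0.483 0.767
outer loop
vertex 3.367 0.202 4.093
vertex 3.748 -0.198 3.631
vertex 4.017 0.424 3.875
endloop
endfacet
facet normal -0.423 0.483 -0.767
outer loop
vertex 2.915 0.754 2.121
vertex 3.183 1.376 2.365
vertex 3.564 0.976 1.903
endloop
endfacet
facet normal 0.090 -0.819 -0.566
outer loop
vertex 2.915 0.754 2.121
vertex 3.564 0.976 1.903
vertex 3.748 -0.198 3.631
endloop
endfacet
facet normal 0.090 -0.819 -0.566
outer loop
vertex 3.748 -0.198 3.631
vertex 3.564 0.976 1.903
vertex 4.397 0.024 3.413
endloop
endfacet
facet normal 0.423 -0.484 0.766
outer loop
vertex 3.748 -0.198 3.631
vertex 4.397 0.024 3.413
vertex 4.017 0.424 3.875
endloop
endfacet

endsolid
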